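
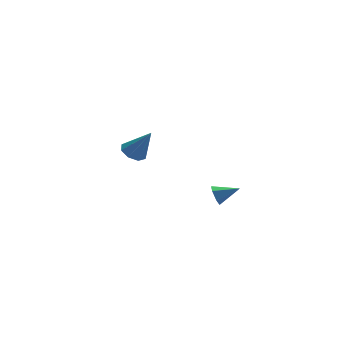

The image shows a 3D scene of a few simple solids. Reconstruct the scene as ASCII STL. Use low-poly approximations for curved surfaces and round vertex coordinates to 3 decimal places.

solid 
facet normal -0.383 0.352 -0.854
outer loop
vertex -3.547 3.805 1.333
vertex -4.173 3.757 1.594
vertex -3.694 4.239 1.578
endloop
endfacet
facet normal 0.958 0.268 0.101
outer loop
vertex -3.547 3.805 1.333
vertex -3.694 4.239 1.578
vertex -3.547 3.183 2.986
endloop
endfacet
facet normal -0.383 0.353 -0.854
outer loop
vertex -3.694 4.239 1.578
vertex -4.173 3.757 1.594
vertex -4.121 4.392 1.833
endloop
endfacet
facet normal 0.533 0.703 0.471
outer loop
vertex -3.694 4.239 1.578
vertex -4.121 4.392 1.833
vertex -3.547 3.183 2.986
endloop
endfacet
facet normal -0.384 0.353 -0.853
outer loop
vertex -4.121 4.392 1.833
vertex -4.173 3.757 1.594
vertex -4.579 4.172 1.948
endloop
endfacet
facet normal -0.126 0.653 0.747
outer loop
vertex -4.121 4.392 1.833
vertex -4.579 4.172 1.948
vertex -3.547 3.183 2.986
endloop
endfacet
facet normal -0.384 0.352 -0.853
outer loop
vertex -4.579 4.172 1.948
vertex -4.173 3.757 1.594
vertex -4.799 3.709 1.856
endloop
endfacet
facet normal -0.628 0.147 0.764
outer loop
vertex -4.579 4.172 1.948
vertex -4.799 3.709 1.856
vertex -3.547 3.183 2.986
endloop
endfacet
facet normal -0.384 0.351 -0.854
outer loop
vertex -4.799 3.709 1.856
vertex -4.173 3.757 1.594
vertex -4.652 3.274 1.611
endloop
endfacet
facet normal -0.682 -0.520 0.514
outer loop
vertex -4.799 3.709 1.856
vertex -4.652 3.274 1.611
vertex -3.547 3.183 2.986
endloop
endfacet
facet normal -0.384 0.351 -0.854
outer loop
vertex -4.652 3.274 1.611
vertex -4.173 3.757 1.594
vertex -4.224 3.122 1.356
endloop
endfacet
facet normal -0.255 -0.956 0.142
outer loop
vertex -4.652 3.274 1.611
vertex -4.224 3.122 1.356
vertex -3.547 3.183 2.986
endloop
endfacet
facet normal -0.386 0.351 -0.853
outer loop
vertex -4.224 3.122 1.356
vertex -4.173 3.757 1.594
vertex -3.767 3.342 1.24
endloop
endfacet
facet normal 0.402 -0.906 -0.133
outer loop
vertex -4.224 3.122 1.356
vertex -3.767 3.342 1.24
vertex -3.547 3.183 2.986
endloop
endfacet
facet normal -0.383 0.353 -0.853
outer loop
vertex -3.767 3.342 1.24
vertex -4.173 3.757 1.594
vertex -3.547 3.805 1.333
endloop
endfacet
facet normal 0.904 -0.400 -0.150
outer loop
vertex -3.767 3.342 1.24
vertex -3.547 3.805 1.333
vertex -3.547 3.183 2.986
endloop
endfacet
facet normal -0.882 0.320 -0.347
outer loop
vertex -2.889 -2.366 1.597
vertex -3.119 -2.523 2.037
vertex -2.929 -2.04 2.0
endloop
endfacet
facet normal 0.763 0.537 -0.359
outer loop
vertex -2.889 -2.366 1.597
vertex -2.929 -2.04 2.0
vertex -2.141 -2.877 2.423
endloop
endfacet
facet normal -0.881 0.320 -0.350
outer loop
vertex -2.929 -2.04 2.0
vertex -3.119 -2.523 2.037
vertex -3.16 -2.196 2.439
endloop
endfacet
facet normal 0.484 0.712 0.508
outer loop
vertex -2.929 -2.04 2.0
vertex -3.16 -2.196 2.439
vertex -2.141 -2.877 2.423
endloop
endfacet
facet normal -0.882 0.318 -0.349
outer loop
vertex -3.16 -2.196 2.439
vertex -3.119 -2.523 2.037
vertex -3.349 -2.679 2.476
endloop
endfacet
facet normal 0.053 0.056 0.997
outer loop
vertex -3.16 -2.196 2.439
vertex -3.349 -2.679 2.476
vertex -2.141 -2.877 2.423
endloop
endfacet
facet normal -0.881 0.321 -0.347
outer loop
vertex -3.349 -2.679 2.476
vertex -3.119 -2.523 2.037
vertex -3.309 -3.005 2.073
endloop
endfacet
facet normal -0.100 -0.778 0.620
outer loop
vertex -3.349 -2.679 2.476
vertex -3.309 -3.005 2.073
vertex -2.141 -2.877 2.423
endloop
endfacet
facet normal -0.880 0.321 -0.349
outer loop
vertex -3.309 -3.005 2.073
vertex -3.119 -2.523 2.037
vertex -3.078 -2.849 1.634
endloop
endfacet
facet normal 0.178 -0.953 -0.245
outer loop
vertex -3.309 -3.005 2.073
vertex -3.078 -2.849 1.634
vertex -2.141 -2.877 2.423
endloop
endfacet
facet normal -0.882 0.319 -0.347
outer loop
vertex -3.078 -2.849 1.634
vertex -3.119 -2.523 2.037
vertex -2.889 -2.366 1.597
endloop
endfacet
facet normal 0.610 -0.295 -0.735
outer loop
vertex -3.078 -2.849 1.634
vertex -2.889 -2.366 1.597
vertex -2.141 -2.877 2.423
endloop
endfacet

endsolid


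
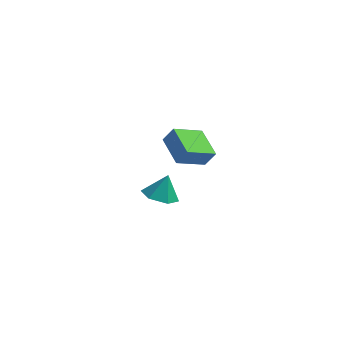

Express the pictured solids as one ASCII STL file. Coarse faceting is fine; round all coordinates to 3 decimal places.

solid 
facet normal -0.518 -0.102 -0.849
outer loop
vertex 1.372 0.949 -1.331
vertex 0.256 2.442 -0.829
vertex 2.639 2.207 -2.256
endloop
endfacet
facet normal 0.578 -0.773 -0.260
outer loop
vertex 3.204 2.318 -1.331
vertex 1.372 0.949 -1.331
vertex 2.639 2.207 -2.256
endloop
endfacet
facet normal -0.518 -0.102 -0.849
outer loop
vertex 2.639 2.207 -2.256
vertex 0.256 2.442 -0.829
vertex 1.523 3.699 -1.754
endloop
endfacet
facet normal 0.630 0.626 -0.460
outer loop
vertex 1.523 3.699 -1.754
vertex 3.204 2.318 -1.331
vertex 2.639 2.207 -2.256
endloop
endfacet
facet normal -0.630 -0.626 0.460
outer loop
vertex 1.372 0.949 -1.331
vertex 0.821 2.553 0.096
vertex 0.256 2.442 -0.829
endloop
endfacet
facet normal 0.578 -0.774 -0.259
outer loop
vertex 1.937 1.061 -0.406
vertex 1.372 0.949 -1.331
vertex 3.204 2.318 -1.331
endloop
endfacet
facet normal -0.630 -0.626 0.460
outer loop
vertex 1.937 1.061 -0.406
vertex 0.821 2.553 0.096
vertex 1.372 0.949 -1.331
endloop
endfacet
facet normal -0.578 0.774 0.260
outer loop
vertex 0.256 2.442 -0.829
vertex 0.821 2.553 0.096
vertex 1.523 3.699 -1.754
endloop
endfacet
facet normal 0.630 0.626 -0.460
outer loop
vertex 2.088 3.811 -0.829
vertex 3.204 2.318 -1.331
vertex 1.523 3.699 -1.754
endloop
endfacet
facet normal -0.578 0.773 0.260
outer loop
vertex 1.523 3.699 -1.754
vertex 0.821 2.553 0.096
vertex 2.088 3.811 -0.829
endloop
endfacet
facet normal 0.518 0.102 0.849
outer loop
vertex 2.088 3.811 -0.829
vertex 1.937 1.061 -0.406
vertex 3.204 2.318 -1.331
endloop
endfacet
facet normal 0.518 0.102 0.849
outer loop
vertex 0.821 2.553 0.096
vertex 1.937 1.061 -0.406
vertex 2.088 3.811 -0.829
endloop
endfacet
facet normal -0.215 -0.389 -0.896
outer loop
vertex 2.737 -3.993 0.06
vertex 1.77 -4.042 0.313
vertex 2.13 -3.221 -0.13
endloop
endfacet
facet normal 0.764 0.632 0.130
outer loop
vertex 2.737 -3.993 0.06
vertex 2.13 -3.221 -0.13
vertex 2.07 -3.498 1.567
endloop
endfacet
facet normal -0.215 -0.389 -0.896
outer loop
vertex 2.13 -3.221 -0.13
vertex 1.77 -4.042 0.313
vertex 1.164 -3.27 0.123
endloop
endfacet
facet normal -0.008 0.987 0.161
outer loop
vertex 2.13 -3.221 -0.13
vertex 1.164 -3.27 0.123
vertex 2.07 -3.498 1.567
endloop
endfacet
facet normal -0.214 -0.388 -0.896
outer loop
vertex 1.164 -3.27 0.123
vertex 1.77 -4.042 0.313
vertex 0.804 -4.092 0.565
endloop
endfacet
facet normal -0.660 0.559 0.502
outer loop
vertex 1.164 -3.27 0.123
vertex 0.804 -4.092 0.565
vertex 2.07 -3.498 1.567
endloop
endfacet
facet normal -0.214 -0.388 -0.896
outer loop
vertex 0.804 -4.092 0.565
vertex 1.77 -4.042 0.313
vertex 1.41 -4.864 0.755
endloop
endfacet
facet normal -0.539 -0.223 0.813
outer loop
vertex 0.804 -4.092 0.565
vertex 1.41 -4.864 0.755
vertex 2.07 -3.498 1.567
endloop
endfacet
facet normal -0.214 -0.388 -0.896
outer loop
vertex 1.41 -4.864 0.755
vertex 1.77 -4.042 0.313
vertex 2.377 -4.814 0.503
endloop
endfacet
facet normal 0.234 -0.578 0.782
outer loop
vertex 1.41 -4.864 0.755
vertex 2.377 -4.814 0.503
vertex 2.07 -3.498 1.567
endloop
endfacet
facet normal -0.215 -0.389 -0.896
outer loop
vertex 2.377 -4.814 0.503
vertex 1.77 -4.042 0.313
vertex 2.737 -3.993 0.06
endloop
endfacet
facet normal 0.885 -0.150 0.441
outer loop
vertex 2.377 -4.814 0.503
vertex 2.737 -3.993 0.06
vertex 2.07 -3.498 1.567
endloop
endfacet

endsolid


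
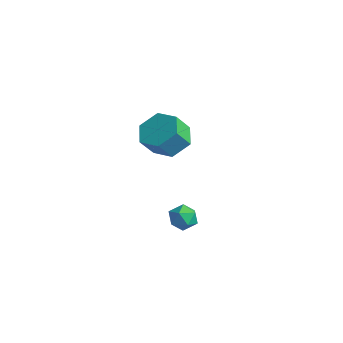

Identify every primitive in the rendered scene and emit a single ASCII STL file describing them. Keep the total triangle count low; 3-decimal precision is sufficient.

solid 
facet normal -0.586 0.677 0.445
outer loop
vertex 2.203 -0.782 0.444
vertex 2.6 -0.828 1.037
vertex 2.767 -0.351 0.531
endloop
endfacet
facet normal -0.561 0.786 -0.259
outer loop
vertex 2.203 -0.782 0.444
vertex 2.767 -0.351 0.531
vertex 2.641 -0.651 -0.106
endloop
endfacet
facet normal -0.789 0.192 -0.583
outer loop
vertex 2.203 -0.782 0.444
vertex 2.641 -0.651 -0.106
vertex 2.396 -1.314 0.007
endloop
endfacet
facet normal -0.956 -0.283 -0.078
outer loop
vertex 2.203 -0.782 0.444
vertex 2.396 -1.314 0.007
vertex 2.371 -1.423 0.713
endloop
endfacet
facet normal -0.830 0.016 0.557
outer loop
vertex 2.203 -0.782 0.444
vertex 2.371 -1.423 0.713
vertex 2.6 -0.828 1.037
endloop
endfacet
facet normal 0.122 0.888 -0.443
outer loop
vertex 2.641 -0.651 -0.106
vertex 2.767 -0.351 0.531
vertex 3.309 -0.617 0.147
endloop
endfacet
facet normal 0.082 0.712 0.698
outer loop
vertex 2.767 -0.351 0.531
vertex 2.6 -0.828 1.037
vertex 3.284 -0.726 0.853
endloop
endfacet
facet normal -0.315 -0.358 0.879
outer loop
vertex 2.6 -0.828 1.037
vertex 2.371 -1.423 0.713
vertex 3.039 -1.389 0.966
endloop
endfacet
facet normal -0.518 -0.842 -0.148
outer loop
vertex 2.371 -1.423 0.713
vertex 2.396 -1.314 0.007
vertex 2.913 -1.689 0.329
endloop
endfacet
facet normal -0.249 -0.073 -0.966
outer loop
vertex 2.396 -1.314 0.007
vertex 2.641 -0.651 -0.106
vertex 3.08 -1.212 -0.177
endloop
endfacet
facet normal 0.956 0.283 0.078
outer loop
vertex 3.477 -1.258 0.416
vertex 3.309 -0.617 0.147
vertex 3.284 -0.726 0.853
endloop
endfacet
facet normal 0.789 -0.192 0.583
outer loop
vertex 3.477 -1.258 0.416
vertex 3.284 -0.726 0.853
vertex 3.039 -1.389 0.966
endloop
endfacet
facet normal 0.561 -0.786 0.259
outer loop
vertex 3.477 -1.258 0.416
vertex 3.039 -1.389 0.966
vertex 2.913 -1.689 0.329
endloop
endfacet
facet normal 0.586 -0.677 -0.445
outer loop
vertex 3.477 -1.258 0.416
vertex 2.913 -1.689 0.329
vertex 3.08 -1.212 -0.177
endloop
endfacet
facet normal 0.830 -0.016 -0.557
outer loop
vertex 3.477 -1.258 0.416
vertex 3.08 -1.212 -0.177
vertex 3.309 -0.617 0.147
endloop
endfacet
facet normal 0.518 0.842 0.148
outer loop
vertex 3.284 -0.726 0.853
vertex 3.309 -0.617 0.147
vertex 2.767 -0.351 0.531
endloop
endfacet
facet normal 0.249 0.073 0.966
outer loop
vertex 3.039 -1.389 0.966
vertex 3.284 -0.726 0.853
vertex 2.6 -0.828 1.037
endloop
endfacet
facet normal -0.122 -0.888 0.443
outer loop
vertex 2.913 -1.689 0.329
vertex 3.039 -1.389 0.966
vertex 2.371 -1.423 0.713
endloop
endfacet
facet normal -0.082 -0.712 -0.698
outer loop
vertex 3.08 -1.212 -0.177
vertex 2.913 -1.689 0.329
vertex 2.396 -1.314 0.007
endloop
endfacet
facet normal 0.315 0.358 -0.879
outer loop
vertex 3.309 -0.617 0.147
vertex 3.08 -1.212 -0.177
vertex 2.641 -0.651 -0.106
endloop
endfacet
facet normal -0.029 0.607 -0.794
outer loop
vertex -1.737 2.868 1.028
vertex -2.77 2.598 0.86
vertex -2.527 3.438 1.493
endloop
endfacet
facet normal 0.681 0.594 0.429
outer loop
vertex -1.737 2.868 1.028
vertex -2.527 3.438 1.493
vertex -1.698 2.073 2.068
endloop
endfacet
facet normal 0.681 0.594 0.428
outer loop
vertex -1.698 2.073 2.068
vertex -2.527 3.438 1.493
vertex -2.488 2.643 2.534
endloop
endfacet
facet normal 0.030 -0.607 0.794
outer loop
vertex -1.698 2.073 2.068
vertex -2.488 2.643 2.534
vertex -2.73 1.802 1.9
endloop
endfacet
facet normal -0.030 0.607 -0.794
outer loop
vertex -2.527 3.438 1.493
vertex -2.77 2.598 0.86
vertex -3.56 3.168 1.326
endloop
endfacet
facet normal -0.292 0.755 0.587
outer loop
vertex -2.527 3.438 1.493
vertex -3.56 3.168 1.326
vertex -2.488 2.643 2.534
endloop
endfacet
facet normal -0.293 0.754 0.588
outer loop
vertex -2.488 2.643 2.534
vertex -3.56 3.168 1.326
vertex -3.521 2.373 2.366
endloop
endfacet
facet normal 0.030 -0.607 0.794
outer loop
vertex -2.488 2.643 2.534
vertex -3.521 2.373 2.366
vertex -2.73 1.802 1.9
endloop
endfacet
facet normal -0.030 0.607 -0.794
outer loop
vertex -3.56 3.168 1.326
vertex -2.77 2.598 0.86
vertex -3.802 2.327 0.692
endloop
endfacet
facet normal -0.974 0.160 0.159
outer loop
vertex -3.56 3.168 1.326
vertex -3.802 2.327 0.692
vertex -3.521 2.373 2.366
endloop
endfacet
facet normal -0.974 0.160 0.159
outer loop
vertex -3.521 2.373 2.366
vertex -3.802 2.327 0.692
vertex -3.763 1.532 1.732
endloop
endfacet
facet normal 0.030 -0.607 0.794
outer loop
vertex -3.521 2.373 2.366
vertex -3.763 1.532 1.732
vertex -2.73 1.802 1.9
endloop
endfacet
facet normal -0.030 0.607 -0.794
outer loop
vertex -3.802 2.327 0.692
vertex -2.77 2.598 0.86
vertex -3.012 1.757 0.226
endloop
endfacet
facet normal -0.681 -0.594 -0.428
outer loop
vertex -3.802 2.327 0.692
vertex -3.012 1.757 0.226
vertex -3.763 1.532 1.732
endloop
endfacet
facet normal -0.681 -0.594 -0.428
outer loop
vertex -3.763 1.532 1.732
vertex -3.012 1.757 0.226
vertex -2.973 0.962 1.267
endloop
endfacet
facet normal 0.029 -0.607 0.794
outer loop
vertex -3.763 1.532 1.732
vertex -2.973 0.962 1.267
vertex -2.73 1.802 1.9
endloop
endfacet
facet normal -0.030 0.607 -0.794
outer loop
vertex -3.012 1.757 0.226
vertex -2.77 2.598 0.86
vertex -1.979 2.027 0.394
endloop
endfacet
facet normal 0.293 -0.755 -0.587
outer loop
vertex -3.012 1.757 0.226
vertex -1.979 2.027 0.394
vertex -2.973 0.962 1.267
endloop
endfacet
facet normal 0.292 -0.754 -0.588
outer loop
vertex -2.973 0.962 1.267
vertex -1.979 2.027 0.394
vertex -1.94 1.232 1.434
endloop
endfacet
facet normal 0.030 -0.607 0.794
outer loop
vertex -2.973 0.962 1.267
vertex -1.94 1.232 1.434
vertex -2.73 1.802 1.9
endloop
endfacet
facet normal -0.030 0.607 -0.794
outer loop
vertex -1.979 2.027 0.394
vertex -2.77 2.598 0.86
vertex -1.737 2.868 1.028
endloop
endfacet
facet normal 0.974 -0.160 -0.159
outer loop
vertex -1.979 2.027 0.394
vertex -1.737 2.868 1.028
vertex -1.94 1.232 1.434
endloop
endfacet
facet normal 0.974 -0.160 -0.159
outer loop
vertex -1.94 1.232 1.434
vertex -1.737 2.868 1.028
vertex -1.698 2.073 2.068
endloop
endfacet
facet normal 0.030 -0.607 0.794
outer loop
vertex -1.94 1.232 1.434
vertex -1.698 2.073 2.068
vertex -2.73 1.802 1.9
endloop
endfacet

endsolid


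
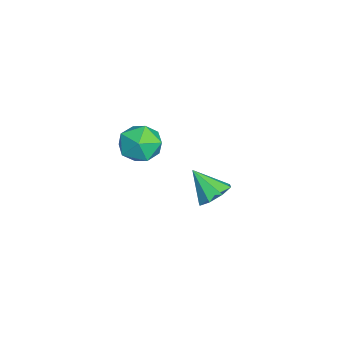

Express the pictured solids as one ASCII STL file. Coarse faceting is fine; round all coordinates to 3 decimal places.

solid 
facet normal 0.318 0.602 -0.733
outer loop
vertex -1.897 2.362 -4.757
vertex -2.562 3.076 -4.459
vertex -1.595 2.849 -4.226
endloop
endfacet
facet normal 0.632 -0.716 0.297
outer loop
vertex -1.897 2.362 -4.757
vertex -1.595 2.849 -4.226
vertex -3.158 1.944 -3.081
endloop
endfacet
facet normal 0.318 0.602 -0.733
outer loop
vertex -1.595 2.849 -4.226
vertex -2.562 3.076 -4.459
vertex -1.859 3.468 -3.832
endloop
endfacet
facet normal 0.650 -0.191 0.736
outer loop
vertex -1.595 2.849 -4.226
vertex -1.859 3.468 -3.832
vertex -3.158 1.944 -3.081
endloop
endfacet
facet normal 0.317 0.602 -0.732
outer loop
vertex -1.859 3.468 -3.832
vertex -2.562 3.076 -4.459
vertex -2.535 3.858 -3.804
endloop
endfacet
facet normal 0.204 0.287 0.936
outer loop
vertex -1.859 3.468 -3.832
vertex -2.535 3.858 -3.804
vertex -3.158 1.944 -3.081
endloop
endfacet
facet normal 0.318 0.602 -0.732
outer loop
vertex -2.535 3.858 -3.804
vertex -2.562 3.076 -4.459
vertex -3.226 3.79 -4.16
endloop
endfacet
facet normal -0.445 0.440 0.780
outer loop
vertex -2.535 3.858 -3.804
vertex -3.226 3.79 -4.16
vertex -3.158 1.944 -3.081
endloop
endfacet
facet normal 0.317 0.602 -0.733
outer loop
vertex -3.226 3.79 -4.16
vertex -2.562 3.076 -4.459
vertex -3.528 3.303 -4.691
endloop
endfacet
facet normal -0.916 0.176 0.359
outer loop
vertex -3.226 3.79 -4.16
vertex -3.528 3.303 -4.691
vertex -3.158 1.944 -3.081
endloop
endfacet
facet normal 0.317 0.602 -0.733
outer loop
vertex -3.528 3.303 -4.691
vertex -2.562 3.076 -4.459
vertex -3.264 2.684 -5.085
endloop
endfacet
facet normal -0.934 -0.348 -0.079
outer loop
vertex -3.528 3.303 -4.691
vertex -3.264 2.684 -5.085
vertex -3.158 1.944 -3.081
endloop
endfacet
facet normal 0.317 0.602 -0.733
outer loop
vertex -3.264 2.684 -5.085
vertex -2.562 3.076 -4.459
vertex -2.588 2.294 -5.113
endloop
endfacet
facet normal -0.488 -0.827 -0.279
outer loop
vertex -3.264 2.684 -5.085
vertex -2.588 2.294 -5.113
vertex -3.158 1.944 -3.081
endloop
endfacet
facet normal 0.318 0.602 -0.732
outer loop
vertex -2.588 2.294 -5.113
vertex -2.562 3.076 -4.459
vertex -1.897 2.362 -4.757
endloop
endfacet
facet normal 0.160 -0.979 -0.124
outer loop
vertex -2.588 2.294 -5.113
vertex -1.897 2.362 -4.757
vertex -3.158 1.944 -3.081
endloop
endfacet
facet normal -0.231 0.744 0.627
outer loop
vertex -0.212 0.461 1.982
vertex 0.414 -0.085 2.86
vertex 0.964 0.704 2.127
endloop
endfacet
facet normal -0.197 0.979 -0.045
outer loop
vertex -0.212 0.461 1.982
vertex 0.964 0.704 2.127
vertex 0.509 0.561 1.016
endloop
endfacet
facet normal -0.666 0.607 -0.434
outer loop
vertex -0.212 0.461 1.982
vertex 0.509 0.561 1.016
vertex -0.322 -0.317 1.062
endloop
endfacet
facet normal -0.990 0.142 -0.002
outer loop
vertex -0.212 0.461 1.982
vertex -0.322 -0.317 1.062
vertex -0.381 -0.716 2.202
endloop
endfacet
facet normal -0.721 0.226 0.655
outer loop
vertex -0.212 0.461 1.982
vertex -0.381 -0.716 2.202
vertex 0.414 -0.085 2.86
endloop
endfacet
facet normal 0.457 0.839 -0.295
outer loop
vertex 0.509 0.561 1.016
vertex 0.964 0.704 2.127
vertex 1.581 0.076 1.298
endloop
endfacet
facet normal 0.401 0.458 0.794
outer loop
vertex 0.964 0.704 2.127
vertex 0.414 -0.085 2.86
vertex 1.522 -0.323 2.438
endloop
endfacet
facet normal -0.392 -0.380 0.838
outer loop
vertex 0.414 -0.085 2.86
vertex -0.381 -0.716 2.202
vertex 0.691 -1.201 2.484
endloop
endfacet
facet normal -0.826 -0.517 -0.224
outer loop
vertex -0.381 -0.716 2.202
vertex -0.322 -0.317 1.062
vertex 0.236 -1.344 1.373
endloop
endfacet
facet normal -0.301 0.237 -0.924
outer loop
vertex -0.322 -0.317 1.062
vertex 0.509 0.561 1.016
vertex 0.786 -0.555 0.64
endloop
endfacet
facet normal 0.990 -0.142 0.002
outer loop
vertex 1.412 -1.101 1.518
vertex 1.581 0.076 1.298
vertex 1.522 -0.323 2.438
endloop
endfacet
facet normal 0.666 -0.607 0.434
outer loop
vertex 1.412 -1.101 1.518
vertex 1.522 -0.323 2.438
vertex 0.691 -1.201 2.484
endloop
endfacet
facet normal 0.197 -0.979 0.045
outer loop
vertex 1.412 -1.101 1.518
vertex 0.691 -1.201 2.484
vertex 0.236 -1.344 1.373
endloop
endfacet
facet normal 0.231 -0.744 -0.627
outer loop
vertex 1.412 -1.101 1.518
vertex 0.236 -1.344 1.373
vertex 0.786 -0.555 0.64
endloop
endfacet
facet normal 0.721 -0.226 -0.655
outer loop
vertex 1.412 -1.101 1.518
vertex 0.786 -0.555 0.64
vertex 1.581 0.076 1.298
endloop
endfacet
facet normal 0.826 0.517 0.224
outer loop
vertex 1.522 -0.323 2.438
vertex 1.581 0.076 1.298
vertex 0.964 0.704 2.127
endloop
endfacet
facet normal 0.301 -0.237 0.924
outer loop
vertex 0.691 -1.201 2.484
vertex 1.522 -0.323 2.438
vertex 0.414 -0.085 2.86
endloop
endfacet
facet normal -0.457 -0.839 0.295
outer loop
vertex 0.236 -1.344 1.373
vertex 0.691 -1.201 2.484
vertex -0.381 -0.716 2.202
endloop
endfacet
facet normal -0.401 -0.458 -0.794
outer loop
vertex 0.786 -0.555 0.64
vertex 0.236 -1.344 1.373
vertex -0.322 -0.317 1.062
endloop
endfacet
facet normal 0.392 0.380 -0.838
outer loop
vertex 1.581 0.076 1.298
vertex 0.786 -0.555 0.64
vertex 0.509 0.561 1.016
endloop
endfacet

endsolid


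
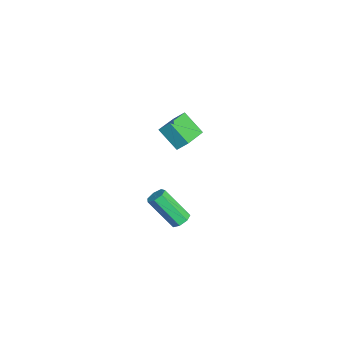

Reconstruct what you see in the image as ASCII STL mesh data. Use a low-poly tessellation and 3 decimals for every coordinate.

solid 
facet normal 0.244 0.588 -0.772
outer loop
vertex 3.46 -3.749 -0.842
vertex 3.151 -3.336 -0.625
vertex 3.693 -3.449 -0.54
endloop
endfacet
facet normal 0.842 -0.523 -0.131
outer loop
vertex 3.46 -3.749 -0.842
vertex 3.693 -3.449 -0.54
vertex 2.957 -4.958 0.748
endloop
endfacet
facet normal 0.842 -0.523 -0.132
outer loop
vertex 2.957 -4.958 0.748
vertex 3.693 -3.449 -0.54
vertex 3.191 -4.658 1.05
endloop
endfacet
facet normal -0.244 -0.587 0.772
outer loop
vertex 2.957 -4.958 0.748
vertex 3.191 -4.658 1.05
vertex 2.649 -4.544 0.965
endloop
endfacet
facet normal 0.243 0.587 -0.772
outer loop
vertex 3.693 -3.449 -0.54
vertex 3.151 -3.336 -0.625
vertex 3.518 -3.063 -0.302
endloop
endfacet
facet normal 0.900 0.159 0.405
outer loop
vertex 3.693 -3.449 -0.54
vertex 3.518 -3.063 -0.302
vertex 3.191 -4.658 1.05
endloop
endfacet
facet normal 0.901 0.158 0.404
outer loop
vertex 3.191 -4.658 1.05
vertex 3.518 -3.063 -0.302
vertex 3.016 -4.272 1.289
endloop
endfacet
facet normal -0.245 -0.588 0.771
outer loop
vertex 3.191 -4.658 1.05
vertex 3.016 -4.272 1.289
vertex 2.649 -4.544 0.965
endloop
endfacet
facet normal 0.244 0.586 -0.773
outer loop
vertex 3.518 -3.063 -0.302
vertex 3.151 -3.336 -0.625
vertex 3.067 -2.882 -0.307
endloop
endfacet
facet normal 0.282 0.719 0.635
outer loop
vertex 3.518 -3.063 -0.302
vertex 3.067 -2.882 -0.307
vertex 3.016 -4.272 1.289
endloop
endfacet
facet normal 0.280 0.719 0.636
outer loop
vertex 3.016 -4.272 1.289
vertex 3.067 -2.882 -0.307
vertex 2.565 -4.091 1.283
endloop
endfacet
facet normal -0.246 -0.587 0.771
outer loop
vertex 3.016 -4.272 1.289
vertex 2.565 -4.091 1.283
vertex 2.649 -4.544 0.965
endloop
endfacet
facet normal 0.244 0.586 -0.772
outer loop
vertex 3.067 -2.882 -0.307
vertex 3.151 -3.336 -0.625
vertex 2.679 -3.043 -0.552
endloop
endfacet
facet normal -0.551 0.739 0.388
outer loop
vertex 3.067 -2.882 -0.307
vertex 2.679 -3.043 -0.552
vertex 2.565 -4.091 1.283
endloop
endfacet
facet normal -0.551 0.739 0.388
outer loop
vertex 2.565 -4.091 1.283
vertex 2.679 -3.043 -0.552
vertex 2.177 -4.252 1.038
endloop
endfacet
facet normal -0.244 -0.587 0.772
outer loop
vertex 2.565 -4.091 1.283
vertex 2.177 -4.252 1.038
vertex 2.649 -4.544 0.965
endloop
endfacet
facet normal 0.245 0.587 -0.772
outer loop
vertex 2.679 -3.043 -0.552
vertex 3.151 -3.336 -0.625
vertex 2.647 -3.424 -0.852
endloop
endfacet
facet normal -0.968 0.201 -0.152
outer loop
vertex 2.679 -3.043 -0.552
vertex 2.647 -3.424 -0.852
vertex 2.177 -4.252 1.038
endloop
endfacet
facet normal -0.967 0.203 -0.152
outer loop
vertex 2.177 -4.252 1.038
vertex 2.647 -3.424 -0.852
vertex 2.144 -4.633 0.739
endloop
endfacet
facet normal -0.243 -0.586 0.773
outer loop
vertex 2.177 -4.252 1.038
vertex 2.144 -4.633 0.739
vertex 2.649 -4.544 0.965
endloop
endfacet
facet normal 0.245 0.587 -0.771
outer loop
vertex 2.647 -3.424 -0.852
vertex 3.151 -3.336 -0.625
vertex 2.994 -3.738 -0.981
endloop
endfacet
facet normal -0.655 -0.487 -0.577
outer loop
vertex 2.647 -3.424 -0.852
vertex 2.994 -3.738 -0.981
vertex 2.144 -4.633 0.739
endloop
endfacet
facet normal -0.655 -0.487 -0.577
outer loop
vertex 2.144 -4.633 0.739
vertex 2.994 -3.738 -0.981
vertex 2.492 -4.947 0.609
endloop
endfacet
facet normal -0.242 -0.588 0.772
outer loop
vertex 2.144 -4.633 0.739
vertex 2.492 -4.947 0.609
vertex 2.649 -4.544 0.965
endloop
endfacet
facet normal 0.244 0.588 -0.771
outer loop
vertex 2.994 -3.738 -0.981
vertex 3.151 -3.336 -0.625
vertex 3.46 -3.749 -0.842
endloop
endfacet
facet normal 0.150 -0.809 -0.568
outer loop
vertex 2.994 -3.738 -0.981
vertex 3.46 -3.749 -0.842
vertex 2.492 -4.947 0.609
endloop
endfacet
facet normal 0.151 -0.809 -0.568
outer loop
vertex 2.492 -4.947 0.609
vertex 3.46 -3.749 -0.842
vertex 2.957 -4.958 0.748
endloop
endfacet
facet normal -0.245 -0.587 0.772
outer loop
vertex 2.492 -4.947 0.609
vertex 2.957 -4.958 0.748
vertex 2.649 -4.544 0.965
endloop
endfacet
facet normal -0.489 -0.567 0.663
outer loop
vertex -3.126 -3.467 1.845
vertex -4.613 -2.592 1.498
vertex -3.318 -4.045 1.209
endloop
endfacet
facet normal 0.845 -0.497 0.197
outer loop
vertex -2.547 -3.148 0.162
vertex -3.126 -3.467 1.845
vertex -3.318 -4.045 1.209
endloop
endfacet
facet normal -0.488 -0.567 0.663
outer loop
vertex -3.318 -4.045 1.209
vertex -4.613 -2.592 1.498
vertex -4.805 -3.169 0.863
endloop
endfacet
facet normal -0.218 -0.656 -0.723
outer loop
vertex -4.805 -3.169 0.863
vertex -2.547 -3.148 0.162
vertex -3.318 -4.045 1.209
endloop
endfacet
facet normal 0.218 0.656 0.722
outer loop
vertex -3.126 -3.467 1.845
vertex -3.842 -1.695 0.451
vertex -4.613 -2.592 1.498
endloop
endfacet
facet normal 0.845 -0.497 0.196
outer loop
vertex -2.355 -2.571 0.797
vertex -3.126 -3.467 1.845
vertex -2.547 -3.148 0.162
endloop
endfacet
facet normal 0.219 0.656 0.722
outer loop
vertex -2.355 -2.571 0.797
vertex -3.842 -1.695 0.451
vertex -3.126 -3.467 1.845
endloop
endfacet
facet normal -0.845 0.497 -0.196
outer loop
vertex -4.613 -2.592 1.498
vertex -3.842 -1.695 0.451
vertex -4.805 -3.169 0.863
endloop
endfacet
facet normal -0.218 -0.657 -0.722
outer loop
vertex -4.034 -2.273 -0.185
vertex -2.547 -3.148 0.162
vertex -4.805 -3.169 0.863
endloop
endfacet
facet normal -0.845 0.497 -0.197
outer loop
vertex -4.805 -3.169 0.863
vertex -3.842 -1.695 0.451
vertex -4.034 -2.273 -0.185
endloop
endfacet
facet normal 0.488 0.567 -0.663
outer loop
vertex -4.034 -2.273 -0.185
vertex -2.355 -2.571 0.797
vertex -2.547 -3.148 0.162
endloop
endfacet
facet normal 0.488 0.567 -0.663
outer loop
vertex -3.842 -1.695 0.451
vertex -2.355 -2.571 0.797
vertex -4.034 -2.273 -0.185
endloop
endfacet

endsolid


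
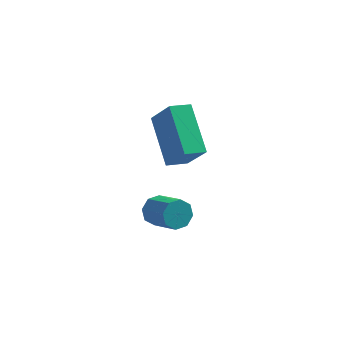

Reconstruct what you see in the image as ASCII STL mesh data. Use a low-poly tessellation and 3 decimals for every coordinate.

solid 
facet normal -0.655 0.625 -0.426
outer loop
vertex -2.424 2.465 -3.468
vertex -2.756 2.505 -2.899
vertex -2.258 2.84 -3.173
endloop
endfacet
facet normal 0.680 0.243 -0.692
outer loop
vertex -2.424 2.465 -3.468
vertex -2.258 2.84 -3.173
vertex -1.533 1.616 -2.89
endloop
endfacet
facet normal 0.680 0.243 -0.692
outer loop
vertex -1.533 1.616 -2.89
vertex -2.258 2.84 -3.173
vertex -1.367 1.991 -2.595
endloop
endfacet
facet normal 0.656 -0.624 0.424
outer loop
vertex -1.533 1.616 -2.89
vertex -1.367 1.991 -2.595
vertex -1.864 1.655 -2.321
endloop
endfacet
facet normal -0.655 0.625 -0.426
outer loop
vertex -2.258 2.84 -3.173
vertex -2.756 2.505 -2.899
vertex -2.383 3.019 -2.718
endloop
endfacet
facet normal 0.714 0.696 -0.078
outer loop
vertex -2.258 2.84 -3.173
vertex -2.383 3.019 -2.718
vertex -1.367 1.991 -2.595
endloop
endfacet
facet normal 0.714 0.696 -0.076
outer loop
vertex -1.367 1.991 -2.595
vertex -2.383 3.019 -2.718
vertex -1.492 2.169 -2.14
endloop
endfacet
facet normal 0.656 -0.624 0.424
outer loop
vertex -1.367 1.991 -2.595
vertex -1.492 2.169 -2.14
vertex -1.864 1.655 -2.321
endloop
endfacet
facet normal -0.655 0.625 -0.424
outer loop
vertex -2.383 3.019 -2.718
vertex -2.756 2.505 -2.899
vertex -2.727 2.896 -2.368
endloop
endfacet
facet normal 0.329 0.742 0.584
outer loop
vertex -2.383 3.019 -2.718
vertex -2.727 2.896 -2.368
vertex -1.492 2.169 -2.14
endloop
endfacet
facet normal 0.330 0.743 0.583
outer loop
vertex -1.492 2.169 -2.14
vertex -2.727 2.896 -2.368
vertex -1.836 2.047 -1.79
endloop
endfacet
facet normal 0.655 -0.624 0.426
outer loop
vertex -1.492 2.169 -2.14
vertex -1.836 2.047 -1.79
vertex -1.864 1.655 -2.321
endloop
endfacet
facet normal -0.656 0.625 -0.424
outer loop
vertex -2.727 2.896 -2.368
vertex -2.756 2.505 -2.899
vertex -3.087 2.544 -2.33
endloop
endfacet
facet normal -0.249 0.352 0.902
outer loop
vertex -2.727 2.896 -2.368
vertex -3.087 2.544 -2.33
vertex -1.836 2.047 -1.79
endloop
endfacet
facet normal -0.249 0.352 0.902
outer loop
vertex -1.836 2.047 -1.79
vertex -3.087 2.544 -2.33
vertex -2.196 1.695 -1.752
endloop
endfacet
facet normal 0.655 -0.624 0.426
outer loop
vertex -1.836 2.047 -1.79
vertex -2.196 1.695 -1.752
vertex -1.864 1.655 -2.321
endloop
endfacet
facet normal -0.656 0.624 -0.424
outer loop
vertex -3.087 2.544 -2.33
vertex -2.756 2.505 -2.899
vertex -3.253 2.169 -2.625
endloop
endfacet
facet normal -0.680 -0.243 0.692
outer loop
vertex -3.087 2.544 -2.33
vertex -3.253 2.169 -2.625
vertex -2.196 1.695 -1.752
endloop
endfacet
facet normal -0.680 -0.243 0.692
outer loop
vertex -2.196 1.695 -1.752
vertex -3.253 2.169 -2.625
vertex -2.362 1.32 -2.047
endloop
endfacet
facet normal 0.655 -0.625 0.426
outer loop
vertex -2.196 1.695 -1.752
vertex -2.362 1.32 -2.047
vertex -1.864 1.655 -2.321
endloop
endfacet
facet normal -0.656 0.624 -0.424
outer loop
vertex -3.253 2.169 -2.625
vertex -2.756 2.505 -2.899
vertex -3.128 1.991 -3.08
endloop
endfacet
facet normal -0.713 -0.697 0.077
outer loop
vertex -3.253 2.169 -2.625
vertex -3.128 1.991 -3.08
vertex -2.362 1.32 -2.047
endloop
endfacet
facet normal -0.714 -0.696 0.078
outer loop
vertex -2.362 1.32 -2.047
vertex -3.128 1.991 -3.08
vertex -2.237 1.141 -2.502
endloop
endfacet
facet normal 0.655 -0.625 0.426
outer loop
vertex -2.362 1.32 -2.047
vertex -2.237 1.141 -2.502
vertex -1.864 1.655 -2.321
endloop
endfacet
facet normal -0.655 0.624 -0.426
outer loop
vertex -3.128 1.991 -3.08
vertex -2.756 2.505 -2.899
vertex -2.784 2.113 -3.43
endloop
endfacet
facet normal -0.330 -0.742 -0.583
outer loop
vertex -3.128 1.991 -3.08
vertex -2.784 2.113 -3.43
vertex -2.237 1.141 -2.502
endloop
endfacet
facet normal -0.329 -0.742 -0.584
outer loop
vertex -2.237 1.141 -2.502
vertex -2.784 2.113 -3.43
vertex -1.893 1.264 -2.852
endloop
endfacet
facet normal 0.655 -0.625 0.424
outer loop
vertex -2.237 1.141 -2.502
vertex -1.893 1.264 -2.852
vertex -1.864 1.655 -2.321
endloop
endfacet
facet normal -0.655 0.624 -0.426
outer loop
vertex -2.784 2.113 -3.43
vertex -2.756 2.505 -2.899
vertex -2.424 2.465 -3.468
endloop
endfacet
facet normal 0.249 -0.352 -0.902
outer loop
vertex -2.784 2.113 -3.43
vertex -2.424 2.465 -3.468
vertex -1.893 1.264 -2.852
endloop
endfacet
facet normal 0.249 -0.352 -0.902
outer loop
vertex -1.893 1.264 -2.852
vertex -2.424 2.465 -3.468
vertex -1.533 1.616 -2.89
endloop
endfacet
facet normal 0.656 -0.625 0.424
outer loop
vertex -1.893 1.264 -2.852
vertex -1.533 1.616 -2.89
vertex -1.864 1.655 -2.321
endloop
endfacet
facet normal -0.793 -0.567 0.224
outer loop
vertex -2.36 2.995 2.543
vertex -3.113 3.587 1.376
vertex -1.592 1.408 1.243
endloop
endfacet
facet normal 0.499 -0.392 0.773
outer loop
vertex -0.887 1.913 1.044
vertex -2.36 2.995 2.543
vertex -1.592 1.408 1.243
endloop
endfacet
facet normal -0.793 -0.567 0.224
outer loop
vertex -1.592 1.408 1.243
vertex -3.113 3.587 1.376
vertex -2.346 2.0 0.076
endloop
endfacet
facet normal 0.351 -0.724 -0.594
outer loop
vertex -2.346 2.0 0.076
vertex -0.887 1.913 1.044
vertex -1.592 1.408 1.243
endloop
endfacet
facet normal -0.351 0.724 0.594
outer loop
vertex -2.36 2.995 2.543
vertex -2.408 4.092 1.177
vertex -3.113 3.587 1.376
endloop
endfacet
facet normal 0.499 -0.392 0.773
outer loop
vertex -1.654 3.5 2.344
vertex -2.36 2.995 2.543
vertex -0.887 1.913 1.044
endloop
endfacet
facet normal -0.351 0.724 0.594
outer loop
vertex -1.654 3.5 2.344
vertex -2.408 4.092 1.177
vertex -2.36 2.995 2.543
endloop
endfacet
facet normal -0.499 0.392 -0.773
outer loop
vertex -3.113 3.587 1.376
vertex -2.408 4.092 1.177
vertex -2.346 2.0 0.076
endloop
endfacet
facet normal 0.351 -0.724 -0.594
outer loop
vertex -1.64 2.505 -0.123
vertex -0.887 1.913 1.044
vertex -2.346 2.0 0.076
endloop
endfacet
facet normal -0.498 0.392 -0.773
outer loop
vertex -2.346 2.0 0.076
vertex -2.408 4.092 1.177
vertex -1.64 2.505 -0.123
endloop
endfacet
facet normal 0.793 0.567 -0.224
outer loop
vertex -1.64 2.505 -0.123
vertex -1.654 3.5 2.344
vertex -0.887 1.913 1.044
endloop
endfacet
facet normal 0.792 0.567 -0.224
outer loop
vertex -2.408 4.092 1.177
vertex -1.654 3.5 2.344
vertex -1.64 2.505 -0.123
endloop
endfacet

endsolid


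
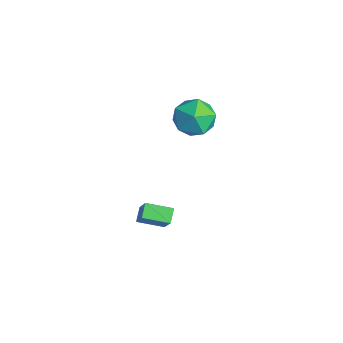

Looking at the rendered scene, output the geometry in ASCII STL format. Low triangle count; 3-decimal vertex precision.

solid 
facet normal -0.680 0.491 0.544
outer loop
vertex -2.078 2.086 2.155
vertex -2.713 1.032 2.312
vertex -1.832 1.352 3.124
endloop
endfacet
facet normal -0.037 0.792 0.609
outer loop
vertex -2.078 2.086 2.155
vertex -1.832 1.352 3.124
vertex -0.903 1.88 2.494
endloop
endfacet
facet normal 0.184 0.982 -0.042
outer loop
vertex -2.078 2.086 2.155
vertex -0.903 1.88 2.494
vertex -1.209 1.886 1.292
endloop
endfacet
facet normal -0.322 0.798 -0.509
outer loop
vertex -2.078 2.086 2.155
vertex -1.209 1.886 1.292
vertex -2.328 1.362 1.179
endloop
endfacet
facet normal -0.857 0.494 -0.147
outer loop
vertex -2.078 2.086 2.155
vertex -2.328 1.362 1.179
vertex -2.713 1.032 2.312
endloop
endfacet
facet normal 0.413 0.299 0.860
outer loop
vertex -0.903 1.88 2.494
vertex -1.832 1.352 3.124
vertex -0.812 0.698 2.861
endloop
endfacet
facet normal -0.628 -0.188 0.755
outer loop
vertex -1.832 1.352 3.124
vertex -2.713 1.032 2.312
vertex -1.931 0.174 2.748
endloop
endfacet
facet normal -0.913 -0.183 -0.364
outer loop
vertex -2.713 1.032 2.312
vertex -2.328 1.362 1.179
vertex -2.237 0.18 1.546
endloop
endfacet
facet normal -0.048 0.307 -0.950
outer loop
vertex -2.328 1.362 1.179
vertex -1.209 1.886 1.292
vertex -1.308 0.708 0.916
endloop
endfacet
facet normal 0.772 0.605 -0.194
outer loop
vertex -1.209 1.886 1.292
vertex -0.903 1.88 2.494
vertex -0.427 1.028 1.728
endloop
endfacet
facet normal 0.322 -0.798 0.509
outer loop
vertex -1.062 -0.026 1.885
vertex -0.812 0.698 2.861
vertex -1.931 0.174 2.748
endloop
endfacet
facet normal -0.184 -0.982 0.042
outer loop
vertex -1.062 -0.026 1.885
vertex -1.931 0.174 2.748
vertex -2.237 0.18 1.546
endloop
endfacet
facet normal 0.037 -0.792 -0.609
outer loop
vertex -1.062 -0.026 1.885
vertex -2.237 0.18 1.546
vertex -1.308 0.708 0.916
endloop
endfacet
facet normal 0.680 -0.491 -0.544
outer loop
vertex -1.062 -0.026 1.885
vertex -1.308 0.708 0.916
vertex -0.427 1.028 1.728
endloop
endfacet
facet normal 0.857 -0.494 0.147
outer loop
vertex -1.062 -0.026 1.885
vertex -0.427 1.028 1.728
vertex -0.812 0.698 2.861
endloop
endfacet
facet normal 0.048 -0.307 0.950
outer loop
vertex -1.931 0.174 2.748
vertex -0.812 0.698 2.861
vertex -1.832 1.352 3.124
endloop
endfacet
facet normal -0.772 -0.605 0.194
outer loop
vertex -2.237 0.18 1.546
vertex -1.931 0.174 2.748
vertex -2.713 1.032 2.312
endloop
endfacet
facet normal -0.413 -0.299 -0.860
outer loop
vertex -1.308 0.708 0.916
vertex -2.237 0.18 1.546
vertex -2.328 1.362 1.179
endloop
endfacet
facet normal 0.628 0.188 -0.755
outer loop
vertex -0.427 1.028 1.728
vertex -1.308 0.708 0.916
vertex -1.209 1.886 1.292
endloop
endfacet
facet normal 0.913 0.183 0.364
outer loop
vertex -0.812 0.698 2.861
vertex -0.427 1.028 1.728
vertex -0.903 1.88 2.494
endloop
endfacet
facet normal -0.677 0.495 0.545
outer loop
vertex -0.431 -2.022 -2.641
vertex 0.199 -0.785 -2.983
vertex -1.581 -1.869 -4.209
endloop
endfacet
facet normal -0.441 -0.865 0.239
outer loop
vertex -0.999 -2.295 -4.677
vertex -0.431 -2.022 -2.641
vertex -1.581 -1.869 -4.209
endloop
endfacet
facet normal -0.677 0.495 0.545
outer loop
vertex -1.581 -1.869 -4.209
vertex 0.199 -0.785 -2.983
vertex -0.951 -0.632 -4.55
endloop
endfacet
facet normal -0.589 0.078 -0.804
outer loop
vertex -0.951 -0.632 -4.55
vertex -0.999 -2.295 -4.677
vertex -1.581 -1.869 -4.209
endloop
endfacet
facet normal 0.589 -0.078 0.804
outer loop
vertex -0.431 -2.022 -2.641
vertex 0.781 -1.211 -3.451
vertex 0.199 -0.785 -2.983
endloop
endfacet
facet normal -0.441 -0.865 0.239
outer loop
vertex 0.151 -2.448 -3.11
vertex -0.431 -2.022 -2.641
vertex -0.999 -2.295 -4.677
endloop
endfacet
facet normal 0.590 -0.079 0.804
outer loop
vertex 0.151 -2.448 -3.11
vertex 0.781 -1.211 -3.451
vertex -0.431 -2.022 -2.641
endloop
endfacet
facet normal 0.441 0.865 -0.239
outer loop
vertex 0.199 -0.785 -2.983
vertex 0.781 -1.211 -3.451
vertex -0.951 -0.632 -4.55
endloop
endfacet
facet normal -0.590 0.078 -0.804
outer loop
vertex -0.369 -1.058 -5.019
vertex -0.999 -2.295 -4.677
vertex -0.951 -0.632 -4.55
endloop
endfacet
facet normal 0.441 0.865 -0.239
outer loop
vertex -0.951 -0.632 -4.55
vertex 0.781 -1.211 -3.451
vertex -0.369 -1.058 -5.019
endloop
endfacet
facet normal 0.677 -0.495 -0.545
outer loop
vertex -0.369 -1.058 -5.019
vertex 0.151 -2.448 -3.11
vertex -0.999 -2.295 -4.677
endloop
endfacet
facet normal 0.677 -0.495 -0.545
outer loop
vertex 0.781 -1.211 -3.451
vertex 0.151 -2.448 -3.11
vertex -0.369 -1.058 -5.019
endloop
endfacet

endsolid


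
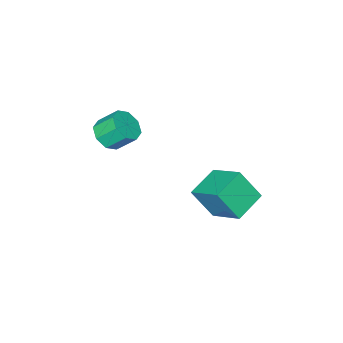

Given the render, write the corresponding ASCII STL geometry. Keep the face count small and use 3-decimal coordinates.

solid 
facet normal 0.399 -0.607 -0.688
outer loop
vertex 0.207 -1.27 1.324
vertex -0.287 -1.759 1.469
vertex -0.237 -1.214 1.017
endloop
endfacet
facet normal 0.414 0.789 -0.454
outer loop
vertex 0.207 -1.27 1.324
vertex -0.237 -1.214 1.017
vertex -0.199 -0.652 2.027
endloop
endfacet
facet normal 0.415 0.788 -0.454
outer loop
vertex -0.199 -0.652 2.027
vertex -0.237 -1.214 1.017
vertex -0.644 -0.595 1.719
endloop
endfacet
facet normal -0.399 0.606 0.688
outer loop
vertex -0.199 -0.652 2.027
vertex -0.644 -0.595 1.719
vertex -0.693 -1.141 2.171
endloop
endfacet
facet normal 0.398 -0.607 -0.688
outer loop
vertex -0.237 -1.214 1.017
vertex -0.287 -1.759 1.469
vertex -0.711 -1.477 0.975
endloop
endfacet
facet normal -0.286 0.630 -0.722
outer loop
vertex -0.237 -1.214 1.017
vertex -0.711 -1.477 0.975
vertex -0.644 -0.595 1.719
endloop
endfacet
facet normal -0.286 0.630 -0.722
outer loop
vertex -0.644 -0.595 1.719
vertex -0.711 -1.477 0.975
vertex -1.117 -0.858 1.677
endloop
endfacet
facet normal -0.398 0.606 0.689
outer loop
vertex -0.644 -0.595 1.719
vertex -1.117 -0.858 1.677
vertex -0.693 -1.141 2.171
endloop
endfacet
facet normal 0.398 -0.607 -0.688
outer loop
vertex -0.711 -1.477 0.975
vertex -0.287 -1.759 1.469
vertex -0.936 -1.905 1.222
endloop
endfacet
facet normal -0.818 0.104 -0.565
outer loop
vertex -0.711 -1.477 0.975
vertex -0.936 -1.905 1.222
vertex -1.117 -0.858 1.677
endloop
endfacet
facet normal -0.818 0.105 -0.566
outer loop
vertex -1.117 -0.858 1.677
vertex -0.936 -1.905 1.222
vertex -1.343 -1.287 1.924
endloop
endfacet
facet normal -0.398 0.606 0.689
outer loop
vertex -1.117 -0.858 1.677
vertex -1.343 -1.287 1.924
vertex -0.693 -1.141 2.171
endloop
endfacet
facet normal 0.398 -0.605 -0.689
outer loop
vertex -0.936 -1.905 1.222
vertex -0.287 -1.759 1.469
vertex -0.781 -2.248 1.613
endloop
endfacet
facet normal -0.871 -0.484 -0.079
outer loop
vertex -0.936 -1.905 1.222
vertex -0.781 -2.248 1.613
vertex -1.343 -1.287 1.924
endloop
endfacet
facet normal -0.871 -0.485 -0.077
outer loop
vertex -1.343 -1.287 1.924
vertex -0.781 -2.248 1.613
vertex -1.187 -1.63 2.316
endloop
endfacet
facet normal -0.398 0.606 0.689
outer loop
vertex -1.343 -1.287 1.924
vertex -1.187 -1.63 2.316
vertex -0.693 -1.141 2.171
endloop
endfacet
facet normal 0.399 -0.606 -0.688
outer loop
vertex -0.781 -2.248 1.613
vertex -0.287 -1.759 1.469
vertex -0.336 -2.305 1.921
endloop
endfacet
facet normal -0.415 -0.789 0.454
outer loop
vertex -0.781 -2.248 1.613
vertex -0.336 -2.305 1.921
vertex -1.187 -1.63 2.316
endloop
endfacet
facet normal -0.414 -0.788 0.455
outer loop
vertex -1.187 -1.63 2.316
vertex -0.336 -2.305 1.921
vertex -0.743 -1.686 2.623
endloop
endfacet
facet normal -0.399 0.607 0.688
outer loop
vertex -1.187 -1.63 2.316
vertex -0.743 -1.686 2.623
vertex -0.693 -1.141 2.171
endloop
endfacet
facet normal 0.398 -0.606 -0.689
outer loop
vertex -0.336 -2.305 1.921
vertex -0.287 -1.759 1.469
vertex 0.137 -2.042 1.963
endloop
endfacet
facet normal 0.286 -0.630 0.722
outer loop
vertex -0.336 -2.305 1.921
vertex 0.137 -2.042 1.963
vertex -0.743 -1.686 2.623
endloop
endfacet
facet normal 0.286 -0.631 0.721
outer loop
vertex -0.743 -1.686 2.623
vertex 0.137 -2.042 1.963
vertex -0.269 -1.423 2.665
endloop
endfacet
facet normal -0.398 0.607 0.688
outer loop
vertex -0.743 -1.686 2.623
vertex -0.269 -1.423 2.665
vertex -0.693 -1.141 2.171
endloop
endfacet
facet normal 0.398 -0.606 -0.689
outer loop
vertex 0.137 -2.042 1.963
vertex -0.287 -1.759 1.469
vertex 0.363 -1.613 1.716
endloop
endfacet
facet normal 0.818 -0.105 0.566
outer loop
vertex 0.137 -2.042 1.963
vertex 0.363 -1.613 1.716
vertex -0.269 -1.423 2.665
endloop
endfacet
facet normal 0.818 -0.104 0.566
outer loop
vertex -0.269 -1.423 2.665
vertex 0.363 -1.613 1.716
vertex -0.044 -0.995 2.418
endloop
endfacet
facet normal -0.398 0.607 0.688
outer loop
vertex -0.269 -1.423 2.665
vertex -0.044 -0.995 2.418
vertex -0.693 -1.141 2.171
endloop
endfacet
facet normal 0.398 -0.606 -0.689
outer loop
vertex 0.363 -1.613 1.716
vertex -0.287 -1.759 1.469
vertex 0.207 -1.27 1.324
endloop
endfacet
facet normal 0.871 0.485 0.078
outer loop
vertex 0.363 -1.613 1.716
vertex 0.207 -1.27 1.324
vertex -0.044 -0.995 2.418
endloop
endfacet
facet normal 0.872 0.483 0.078
outer loop
vertex -0.044 -0.995 2.418
vertex 0.207 -1.27 1.324
vertex -0.199 -0.652 2.027
endloop
endfacet
facet normal -0.398 0.605 0.689
outer loop
vertex -0.044 -0.995 2.418
vertex -0.199 -0.652 2.027
vertex -0.693 -1.141 2.171
endloop
endfacet
facet normal -0.947 -0.134 0.293
outer loop
vertex -4.089 -0.201 -1.788
vertex -4.044 1.221 -0.993
vertex -4.561 0.491 -2.996
endloop
endfacet
facet normal -0.028 -0.872 -0.489
outer loop
vertex -3.236 0.679 -3.407
vertex -4.089 -0.201 -1.788
vertex -4.561 0.491 -2.996
endloop
endfacet
facet normal -0.947 -0.134 0.293
outer loop
vertex -4.561 0.491 -2.996
vertex -4.044 1.221 -0.993
vertex -4.516 1.912 -2.201
endloop
endfacet
facet normal -0.322 0.470 -0.822
outer loop
vertex -4.516 1.912 -2.201
vertex -3.236 0.679 -3.407
vertex -4.561 0.491 -2.996
endloop
endfacet
facet normal 0.322 -0.470 0.822
outer loop
vertex -4.089 -0.201 -1.788
vertex -2.719 1.409 -1.404
vertex -4.044 1.221 -0.993
endloop
endfacet
facet normal -0.027 -0.872 -0.488
outer loop
vertex -2.764 -0.012 -2.199
vertex -4.089 -0.201 -1.788
vertex -3.236 0.679 -3.407
endloop
endfacet
facet normal 0.322 -0.470 0.822
outer loop
vertex -2.764 -0.012 -2.199
vertex -2.719 1.409 -1.404
vertex -4.089 -0.201 -1.788
endloop
endfacet
facet normal 0.028 0.872 0.488
outer loop
vertex -4.044 1.221 -0.993
vertex -2.719 1.409 -1.404
vertex -4.516 1.912 -2.201
endloop
endfacet
facet normal -0.322 0.470 -0.822
outer loop
vertex -3.191 2.101 -2.612
vertex -3.236 0.679 -3.407
vertex -4.516 1.912 -2.201
endloop
endfacet
facet normal 0.027 0.872 0.489
outer loop
vertex -4.516 1.912 -2.201
vertex -2.719 1.409 -1.404
vertex -3.191 2.101 -2.612
endloop
endfacet
facet normal 0.947 0.134 -0.293
outer loop
vertex -3.191 2.101 -2.612
vertex -2.764 -0.012 -2.199
vertex -3.236 0.679 -3.407
endloop
endfacet
facet normal 0.947 0.134 -0.293
outer loop
vertex -2.719 1.409 -1.404
vertex -2.764 -0.012 -2.199
vertex -3.191 2.101 -2.612
endloop
endfacet

endsolid


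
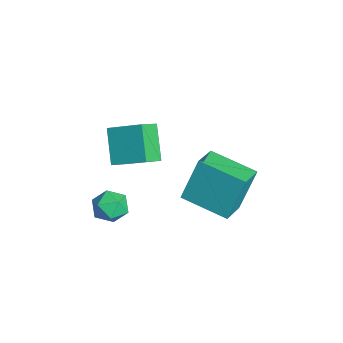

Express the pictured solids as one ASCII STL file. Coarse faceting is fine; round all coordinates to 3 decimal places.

solid 
facet normal -0.610 -0.762 0.216
outer loop
vertex 3.419 0.81 -0.327
vertex 2.55 1.407 -0.675
vertex 3.636 0.172 -1.964
endloop
endfacet
facet normal 0.783 -0.538 0.313
outer loop
vertex 4.71 1.513 -2.345
vertex 3.419 0.81 -0.327
vertex 3.636 0.172 -1.964
endloop
endfacet
facet normal -0.610 -0.762 0.217
outer loop
vertex 3.636 0.172 -1.964
vertex 2.55 1.407 -0.675
vertex 2.767 0.768 -2.312
endloop
endfacet
facet normal 0.123 -0.361 -0.924
outer loop
vertex 2.767 0.768 -2.312
vertex 4.71 1.513 -2.345
vertex 3.636 0.172 -1.964
endloop
endfacet
facet normal -0.122 0.361 0.925
outer loop
vertex 3.419 0.81 -0.327
vertex 3.624 2.748 -1.056
vertex 2.55 1.407 -0.675
endloop
endfacet
facet normal 0.783 -0.537 0.314
outer loop
vertex 4.493 2.152 -0.708
vertex 3.419 0.81 -0.327
vertex 4.71 1.513 -2.345
endloop
endfacet
facet normal -0.123 0.361 0.925
outer loop
vertex 4.493 2.152 -0.708
vertex 3.624 2.748 -1.056
vertex 3.419 0.81 -0.327
endloop
endfacet
facet normal -0.783 0.538 -0.314
outer loop
vertex 2.55 1.407 -0.675
vertex 3.624 2.748 -1.056
vertex 2.767 0.768 -2.312
endloop
endfacet
facet normal 0.123 -0.361 -0.925
outer loop
vertex 3.841 2.11 -2.693
vertex 4.71 1.513 -2.345
vertex 2.767 0.768 -2.312
endloop
endfacet
facet normal -0.783 0.538 -0.313
outer loop
vertex 2.767 0.768 -2.312
vertex 3.624 2.748 -1.056
vertex 3.841 2.11 -2.693
endloop
endfacet
facet normal 0.610 0.762 -0.217
outer loop
vertex 3.841 2.11 -2.693
vertex 4.493 2.152 -0.708
vertex 4.71 1.513 -2.345
endloop
endfacet
facet normal 0.610 0.763 -0.216
outer loop
vertex 3.624 2.748 -1.056
vertex 4.493 2.152 -0.708
vertex 3.841 2.11 -2.693
endloop
endfacet
facet normal -0.491 -0.750 -0.443
outer loop
vertex 3.032 -2.125 1.55
vertex 2.577 -1.556 1.092
vertex 4.015 -2.164 0.526
endloop
endfacet
facet normal 0.529 -0.661 0.533
outer loop
vertex 4.683 -1.144 1.128
vertex 3.032 -2.125 1.55
vertex 4.015 -2.164 0.526
endloop
endfacet
facet normal -0.491 -0.750 -0.443
outer loop
vertex 4.015 -2.164 0.526
vertex 2.577 -1.556 1.092
vertex 3.56 -1.595 0.068
endloop
endfacet
facet normal 0.692 -0.027 -0.721
outer loop
vertex 3.56 -1.595 0.068
vertex 4.683 -1.144 1.128
vertex 4.015 -2.164 0.526
endloop
endfacet
facet normal -0.692 0.027 0.721
outer loop
vertex 3.032 -2.125 1.55
vertex 3.245 -0.536 1.694
vertex 2.577 -1.556 1.092
endloop
endfacet
facet normal 0.529 -0.661 0.533
outer loop
vertex 3.7 -1.105 2.152
vertex 3.032 -2.125 1.55
vertex 4.683 -1.144 1.128
endloop
endfacet
facet normal -0.692 0.027 0.721
outer loop
vertex 3.7 -1.105 2.152
vertex 3.245 -0.536 1.694
vertex 3.032 -2.125 1.55
endloop
endfacet
facet normal -0.529 0.661 -0.533
outer loop
vertex 2.577 -1.556 1.092
vertex 3.245 -0.536 1.694
vertex 3.56 -1.595 0.068
endloop
endfacet
facet normal 0.692 -0.027 -0.721
outer loop
vertex 4.228 -0.575 0.67
vertex 4.683 -1.144 1.128
vertex 3.56 -1.595 0.068
endloop
endfacet
facet normal -0.529 0.661 -0.533
outer loop
vertex 3.56 -1.595 0.068
vertex 3.245 -0.536 1.694
vertex 4.228 -0.575 0.67
endloop
endfacet
facet normal 0.491 0.750 0.443
outer loop
vertex 4.228 -0.575 0.67
vertex 3.7 -1.105 2.152
vertex 4.683 -1.144 1.128
endloop
endfacet
facet normal 0.491 0.750 0.443
outer loop
vertex 3.245 -0.536 1.694
vertex 3.7 -1.105 2.152
vertex 4.228 -0.575 0.67
endloop
endfacet
facet normal -0.736 0.364 0.571
outer loop
vertex 3.239 -1.595 -1.9
vertex 2.805 -2.073 -2.155
vertex 3.178 -2.211 -1.586
endloop
endfacet
facet normal -0.101 0.460 0.882
outer loop
vertex 3.239 -1.595 -1.9
vertex 3.178 -2.211 -1.586
vertex 3.804 -1.922 -1.665
endloop
endfacet
facet normal 0.305 0.844 0.441
outer loop
vertex 3.239 -1.595 -1.9
vertex 3.804 -1.922 -1.665
vertex 3.818 -1.605 -2.282
endloop
endfacet
facet normal -0.078 0.987 -0.144
outer loop
vertex 3.239 -1.595 -1.9
vertex 3.818 -1.605 -2.282
vertex 3.2 -1.698 -2.585
endloop
endfacet
facet normal -0.722 0.689 -0.062
outer loop
vertex 3.239 -1.595 -1.9
vertex 3.2 -1.698 -2.585
vertex 2.805 -2.073 -2.155
endloop
endfacet
facet normal 0.205 -0.181 0.962
outer loop
vertex 3.804 -1.922 -1.665
vertex 3.178 -2.211 -1.586
vertex 3.72 -2.602 -1.775
endloop
endfacet
facet normal -0.823 -0.336 0.458
outer loop
vertex 3.178 -2.211 -1.586
vertex 2.805 -2.073 -2.155
vertex 3.102 -2.695 -2.078
endloop
endfacet
facet normal -0.800 0.191 -0.569
outer loop
vertex 2.805 -2.073 -2.155
vertex 3.2 -1.698 -2.585
vertex 3.116 -2.378 -2.695
endloop
endfacet
facet normal 0.242 0.673 -0.699
outer loop
vertex 3.2 -1.698 -2.585
vertex 3.818 -1.605 -2.282
vertex 3.742 -2.089 -2.774
endloop
endfacet
facet normal 0.862 0.442 0.247
outer loop
vertex 3.818 -1.605 -2.282
vertex 3.804 -1.922 -1.665
vertex 4.115 -2.227 -2.205
endloop
endfacet
facet normal 0.078 -0.987 0.144
outer loop
vertex 3.681 -2.705 -2.46
vertex 3.72 -2.602 -1.775
vertex 3.102 -2.695 -2.078
endloop
endfacet
facet normal -0.305 -0.844 -0.441
outer loop
vertex 3.681 -2.705 -2.46
vertex 3.102 -2.695 -2.078
vertex 3.116 -2.378 -2.695
endloop
endfacet
facet normal 0.101 -0.460 -0.882
outer loop
vertex 3.681 -2.705 -2.46
vertex 3.116 -2.378 -2.695
vertex 3.742 -2.089 -2.774
endloop
endfacet
facet normal 0.736 -0.364 -0.571
outer loop
vertex 3.681 -2.705 -2.46
vertex 3.742 -2.089 -2.774
vertex 4.115 -2.227 -2.205
endloop
endfacet
facet normal 0.722 -0.689 0.062
outer loop
vertex 3.681 -2.705 -2.46
vertex 4.115 -2.227 -2.205
vertex 3.72 -2.602 -1.775
endloop
endfacet
facet normal -0.242 -0.673 0.699
outer loop
vertex 3.102 -2.695 -2.078
vertex 3.72 -2.602 -1.775
vertex 3.178 -2.211 -1.586
endloop
endfacet
facet normal -0.862 -0.442 -0.247
outer loop
vertex 3.116 -2.378 -2.695
vertex 3.102 -2.695 -2.078
vertex 2.805 -2.073 -2.155
endloop
endfacet
facet normal -0.205 0.181 -0.962
outer loop
vertex 3.742 -2.089 -2.774
vertex 3.116 -2.378 -2.695
vertex 3.2 -1.698 -2.585
endloop
endfacet
facet normal 0.823 0.336 -0.458
outer loop
vertex 4.115 -2.227 -2.205
vertex 3.742 -2.089 -2.774
vertex 3.818 -1.605 -2.282
endloop
endfacet
facet normal 0.800 -0.191 0.569
outer loop
vertex 3.72 -2.602 -1.775
vertex 4.115 -2.227 -2.205
vertex 3.804 -1.922 -1.665
endloop
endfacet

endsolid


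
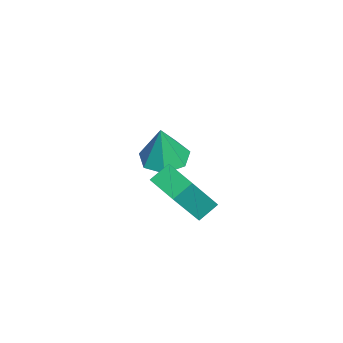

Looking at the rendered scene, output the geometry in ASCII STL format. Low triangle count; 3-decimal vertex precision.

solid 
facet normal -0.419 0.349 -0.838
outer loop
vertex -1.539 0.583 1.797
vertex -0.63 1.451 1.704
vertex -1.07 0.043 1.338
endloop
endfacet
facet normal -0.721 -0.689 0.074
outer loop
vertex -0.21 -0.671 3.056
vertex -1.539 0.583 1.797
vertex -1.07 0.043 1.338
endloop
endfacet
facet normal -0.420 0.349 -0.838
outer loop
vertex -1.07 0.043 1.338
vertex -0.63 1.451 1.704
vertex -0.161 0.911 1.244
endloop
endfacet
facet normal 0.551 -0.636 -0.540
outer loop
vertex -0.161 0.911 1.244
vertex -0.21 -0.671 3.056
vertex -1.07 0.043 1.338
endloop
endfacet
facet normal -0.552 0.636 0.540
outer loop
vertex -1.539 0.583 1.797
vertex 0.23 0.737 3.422
vertex -0.63 1.451 1.704
endloop
endfacet
facet normal -0.721 -0.689 0.074
outer loop
vertex -0.679 -0.131 3.516
vertex -1.539 0.583 1.797
vertex -0.21 -0.671 3.056
endloop
endfacet
facet normal -0.551 0.636 0.540
outer loop
vertex -0.679 -0.131 3.516
vertex 0.23 0.737 3.422
vertex -1.539 0.583 1.797
endloop
endfacet
facet normal 0.721 0.689 -0.074
outer loop
vertex -0.63 1.451 1.704
vertex 0.23 0.737 3.422
vertex -0.161 0.911 1.244
endloop
endfacet
facet normal 0.552 -0.636 -0.540
outer loop
vertex 0.699 0.197 2.963
vertex -0.21 -0.671 3.056
vertex -0.161 0.911 1.244
endloop
endfacet
facet normal 0.721 0.689 -0.074
outer loop
vertex -0.161 0.911 1.244
vertex 0.23 0.737 3.422
vertex 0.699 0.197 2.963
endloop
endfacet
facet normal 0.419 -0.349 0.838
outer loop
vertex 0.699 0.197 2.963
vertex -0.679 -0.131 3.516
vertex -0.21 -0.671 3.056
endloop
endfacet
facet normal 0.419 -0.348 0.838
outer loop
vertex 0.23 0.737 3.422
vertex -0.679 -0.131 3.516
vertex 0.699 0.197 2.963
endloop
endfacet
facet normal -0.201 0.050 -0.978
outer loop
vertex -3.061 -0.631 1.006
vertex -3.927 -0.749 1.178
vertex -3.47 0.013 1.123
endloop
endfacet
facet normal 0.829 0.473 0.298
outer loop
vertex -3.061 -0.631 1.006
vertex -3.47 0.013 1.123
vertex -3.593 -0.831 2.802
endloop
endfacet
facet normal -0.201 0.050 -0.978
outer loop
vertex -3.47 0.013 1.123
vertex -3.927 -0.749 1.178
vertex -4.223 0.084 1.281
endloop
endfacet
facet normal 0.177 0.874 0.452
outer loop
vertex -3.47 0.013 1.123
vertex -4.223 0.084 1.281
vertex -3.593 -0.831 2.802
endloop
endfacet
facet normal -0.200 0.050 -0.978
outer loop
vertex -4.223 0.084 1.281
vertex -3.927 -0.749 1.178
vertex -4.752 -0.473 1.361
endloop
endfacet
facet normal -0.544 0.601 0.586
outer loop
vertex -4.223 0.084 1.281
vertex -4.752 -0.473 1.361
vertex -3.593 -0.831 2.802
endloop
endfacet
facet normal -0.201 0.049 -0.978
outer loop
vertex -4.752 -0.473 1.361
vertex -3.927 -0.749 1.178
vertex -4.66 -1.237 1.304
endloop
endfacet
facet normal -0.788 -0.140 0.599
outer loop
vertex -4.752 -0.473 1.361
vertex -4.66 -1.237 1.304
vertex -3.593 -0.831 2.802
endloop
endfacet
facet normal -0.201 0.050 -0.978
outer loop
vertex -4.66 -1.237 1.304
vertex -3.927 -0.749 1.178
vertex -4.015 -1.634 1.151
endloop
endfacet
facet normal -0.374 -0.793 0.481
outer loop
vertex -4.66 -1.237 1.304
vertex -4.015 -1.634 1.151
vertex -3.593 -0.831 2.802
endloop
endfacet
facet normal -0.200 0.050 -0.978
outer loop
vertex -4.015 -1.634 1.151
vertex -3.927 -0.749 1.178
vertex -3.304 -1.365 1.019
endloop
endfacet
facet normal 0.387 -0.864 0.322
outer loop
vertex -4.015 -1.634 1.151
vertex -3.304 -1.365 1.019
vertex -3.593 -0.831 2.802
endloop
endfacet
facet normal -0.201 0.049 -0.978
outer loop
vertex -3.304 -1.365 1.019
vertex -3.927 -0.749 1.178
vertex -3.061 -0.631 1.006
endloop
endfacet
facet normal 0.923 -0.301 0.240
outer loop
vertex -3.304 -1.365 1.019
vertex -3.061 -0.631 1.006
vertex -3.593 -0.831 2.802
endloop
endfacet

endsolid


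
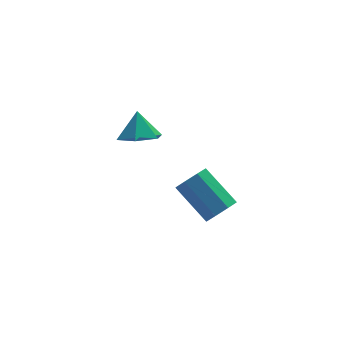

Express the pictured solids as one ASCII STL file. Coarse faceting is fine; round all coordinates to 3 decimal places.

solid 
facet normal -0.060 -0.491 -0.869
outer loop
vertex -2.729 -4.558 1.461
vertex -3.297 -3.912 1.135
vertex -2.388 -3.825 1.023
endloop
endfacet
facet normal 0.811 -0.028 0.585
outer loop
vertex -2.729 -4.558 1.461
vertex -2.388 -3.825 1.023
vertex -3.223 -3.308 2.205
endloop
endfacet
facet normal -0.060 -0.490 -0.870
outer loop
vertex -2.388 -3.825 1.023
vertex -3.297 -3.912 1.135
vertex -2.956 -3.178 0.698
endloop
endfacet
facet normal 0.691 0.699 0.183
outer loop
vertex -2.388 -3.825 1.023
vertex -2.956 -3.178 0.698
vertex -3.223 -3.308 2.205
endloop
endfacet
facet normal -0.060 -0.490 -0.870
outer loop
vertex -2.956 -3.178 0.698
vertex -3.297 -3.912 1.135
vertex -3.865 -3.265 0.81
endloop
endfacet
facet normal -0.086 0.994 0.070
outer loop
vertex -2.956 -3.178 0.698
vertex -3.865 -3.265 0.81
vertex -3.223 -3.308 2.205
endloop
endfacet
facet normal -0.061 -0.490 -0.869
outer loop
vertex -3.865 -3.265 0.81
vertex -3.297 -3.912 1.135
vertex -4.206 -3.999 1.248
endloop
endfacet
facet normal -0.745 0.561 0.360
outer loop
vertex -3.865 -3.265 0.81
vertex -4.206 -3.999 1.248
vertex -3.223 -3.308 2.205
endloop
endfacet
facet normal -0.061 -0.490 -0.869
outer loop
vertex -4.206 -3.999 1.248
vertex -3.297 -3.912 1.135
vertex -3.638 -4.646 1.573
endloop
endfacet
facet normal -0.625 -0.166 0.762
outer loop
vertex -4.206 -3.999 1.248
vertex -3.638 -4.646 1.573
vertex -3.223 -3.308 2.205
endloop
endfacet
facet normal -0.060 -0.491 -0.869
outer loop
vertex -3.638 -4.646 1.573
vertex -3.297 -3.912 1.135
vertex -2.729 -4.558 1.461
endloop
endfacet
facet normal 0.152 -0.460 0.875
outer loop
vertex -3.638 -4.646 1.573
vertex -2.729 -4.558 1.461
vertex -3.223 -3.308 2.205
endloop
endfacet
facet normal 0.444 -0.676 -0.589
outer loop
vertex 0.441 -4.585 -3.137
vertex -0.156 -4.506 -3.678
vertex 0.558 -4.143 -3.556
endloop
endfacet
facet normal 0.876 0.189 0.444
outer loop
vertex 0.441 -4.585 -3.137
vertex 0.558 -4.143 -3.556
vertex -0.447 -3.233 -1.961
endloop
endfacet
facet normal 0.876 0.189 0.444
outer loop
vertex -0.447 -3.233 -1.961
vertex 0.558 -4.143 -3.556
vertex -0.33 -2.791 -2.38
endloop
endfacet
facet normal -0.444 0.676 0.589
outer loop
vertex -0.447 -3.233 -1.961
vertex -0.33 -2.791 -2.38
vertex -1.044 -3.154 -2.502
endloop
endfacet
facet normal 0.444 -0.676 -0.587
outer loop
vertex 0.558 -4.143 -3.556
vertex -0.156 -4.506 -3.678
vertex 0.256 -3.915 -4.047
endloop
endfacet
facet normal 0.752 0.638 -0.166
outer loop
vertex 0.558 -4.143 -3.556
vertex 0.256 -3.915 -4.047
vertex -0.33 -2.791 -2.38
endloop
endfacet
facet normal 0.752 0.638 -0.165
outer loop
vertex -0.33 -2.791 -2.38
vertex 0.256 -3.915 -4.047
vertex -0.632 -2.562 -2.871
endloop
endfacet
facet normal -0.444 0.676 0.588
outer loop
vertex -0.33 -2.791 -2.38
vertex -0.632 -2.562 -2.871
vertex -1.044 -3.154 -2.502
endloop
endfacet
facet normal 0.444 -0.676 -0.588
outer loop
vertex 0.256 -3.915 -4.047
vertex -0.156 -4.506 -3.678
vertex -0.287 -4.032 -4.322
endloop
endfacet
facet normal 0.189 0.712 -0.676
outer loop
vertex 0.256 -3.915 -4.047
vertex -0.287 -4.032 -4.322
vertex -0.632 -2.562 -2.871
endloop
endfacet
facet normal 0.188 0.712 -0.677
outer loop
vertex -0.632 -2.562 -2.871
vertex -0.287 -4.032 -4.322
vertex -1.175 -2.68 -3.146
endloop
endfacet
facet normal -0.445 0.676 0.588
outer loop
vertex -0.632 -2.562 -2.871
vertex -1.175 -2.68 -3.146
vertex -1.044 -3.154 -2.502
endloop
endfacet
facet normal 0.443 -0.676 -0.588
outer loop
vertex -0.287 -4.032 -4.322
vertex -0.156 -4.506 -3.678
vertex -0.753 -4.427 -4.219
endloop
endfacet
facet normal -0.487 0.369 -0.792
outer loop
vertex -0.287 -4.032 -4.322
vertex -0.753 -4.427 -4.219
vertex -1.175 -2.68 -3.146
endloop
endfacet
facet normal -0.487 0.369 -0.792
outer loop
vertex -1.175 -2.68 -3.146
vertex -0.753 -4.427 -4.219
vertex -1.641 -3.075 -3.043
endloop
endfacet
facet normal -0.443 0.676 0.588
outer loop
vertex -1.175 -2.68 -3.146
vertex -1.641 -3.075 -3.043
vertex -1.044 -3.154 -2.502
endloop
endfacet
facet normal 0.444 -0.676 -0.589
outer loop
vertex -0.753 -4.427 -4.219
vertex -0.156 -4.506 -3.678
vertex -0.87 -4.869 -3.8
endloop
endfacet
facet normal -0.876 -0.189 -0.444
outer loop
vertex -0.753 -4.427 -4.219
vertex -0.87 -4.869 -3.8
vertex -1.641 -3.075 -3.043
endloop
endfacet
facet normal -0.876 -0.189 -0.444
outer loop
vertex -1.641 -3.075 -3.043
vertex -0.87 -4.869 -3.8
vertex -1.758 -3.517 -2.624
endloop
endfacet
facet normal -0.444 0.676 0.589
outer loop
vertex -1.641 -3.075 -3.043
vertex -1.758 -3.517 -2.624
vertex -1.044 -3.154 -2.502
endloop
endfacet
facet normal 0.444 -0.676 -0.588
outer loop
vertex -0.87 -4.869 -3.8
vertex -0.156 -4.506 -3.678
vertex -0.568 -5.098 -3.309
endloop
endfacet
facet normal -0.752 -0.638 0.165
outer loop
vertex -0.87 -4.869 -3.8
vertex -0.568 -5.098 -3.309
vertex -1.758 -3.517 -2.624
endloop
endfacet
facet normal -0.752 -0.638 0.166
outer loop
vertex -1.758 -3.517 -2.624
vertex -0.568 -5.098 -3.309
vertex -1.456 -3.745 -2.133
endloop
endfacet
facet normal -0.444 0.676 0.587
outer loop
vertex -1.758 -3.517 -2.624
vertex -1.456 -3.745 -2.133
vertex -1.044 -3.154 -2.502
endloop
endfacet
facet normal 0.445 -0.676 -0.588
outer loop
vertex -0.568 -5.098 -3.309
vertex -0.156 -4.506 -3.678
vertex -0.025 -4.98 -3.034
endloop
endfacet
facet normal -0.188 -0.712 0.677
outer loop
vertex -0.568 -5.098 -3.309
vertex -0.025 -4.98 -3.034
vertex -1.456 -3.745 -2.133
endloop
endfacet
facet normal -0.189 -0.712 0.676
outer loop
vertex -1.456 -3.745 -2.133
vertex -0.025 -4.98 -3.034
vertex -0.913 -3.628 -1.858
endloop
endfacet
facet normal -0.444 0.676 0.588
outer loop
vertex -1.456 -3.745 -2.133
vertex -0.913 -3.628 -1.858
vertex -1.044 -3.154 -2.502
endloop
endfacet
facet normal 0.443 -0.676 -0.588
outer loop
vertex -0.025 -4.98 -3.034
vertex -0.156 -4.506 -3.678
vertex 0.441 -4.585 -3.137
endloop
endfacet
facet normal 0.487 -0.369 0.792
outer loop
vertex -0.025 -4.98 -3.034
vertex 0.441 -4.585 -3.137
vertex -0.913 -3.628 -1.858
endloop
endfacet
facet normal 0.487 -0.369 0.792
outer loop
vertex -0.913 -3.628 -1.858
vertex 0.441 -4.585 -3.137
vertex -0.447 -3.233 -1.961
endloop
endfacet
facet normal -0.443 0.676 0.588
outer loop
vertex -0.913 -3.628 -1.858
vertex -0.447 -3.233 -1.961
vertex -1.044 -3.154 -2.502
endloop
endfacet

endsolid


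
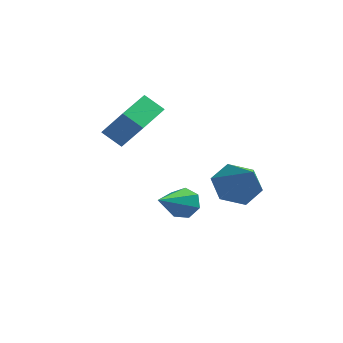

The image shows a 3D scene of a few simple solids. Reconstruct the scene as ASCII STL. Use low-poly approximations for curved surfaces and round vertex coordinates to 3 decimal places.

solid 
facet normal -0.391 0.612 -0.688
outer loop
vertex 3.41 2.821 -5.157
vertex 3.008 3.371 -4.439
vertex 3.917 3.579 -4.771
endloop
endfacet
facet normal 0.859 -0.443 -0.258
outer loop
vertex 3.41 2.821 -5.157
vertex 3.917 3.579 -4.771
vertex 3.712 2.269 -3.201
endloop
endfacet
facet normal -0.391 0.612 -0.687
outer loop
vertex 3.917 3.579 -4.771
vertex 3.008 3.371 -4.439
vertex 3.514 4.129 -4.052
endloop
endfacet
facet normal 0.914 0.246 0.324
outer loop
vertex 3.917 3.579 -4.771
vertex 3.514 4.129 -4.052
vertex 3.712 2.269 -3.201
endloop
endfacet
facet normal -0.392 0.612 -0.687
outer loop
vertex 3.514 4.129 -4.052
vertex 3.008 3.371 -4.439
vertex 2.605 3.92 -3.72
endloop
endfacet
facet normal 0.223 0.425 0.877
outer loop
vertex 3.514 4.129 -4.052
vertex 2.605 3.92 -3.72
vertex 3.712 2.269 -3.201
endloop
endfacet
facet normal -0.392 0.612 -0.687
outer loop
vertex 2.605 3.92 -3.72
vertex 3.008 3.371 -4.439
vertex 2.099 3.162 -4.107
endloop
endfacet
facet normal -0.523 -0.084 0.848
outer loop
vertex 2.605 3.92 -3.72
vertex 2.099 3.162 -4.107
vertex 3.712 2.269 -3.201
endloop
endfacet
facet normal -0.392 0.611 -0.688
outer loop
vertex 2.099 3.162 -4.107
vertex 3.008 3.371 -4.439
vertex 2.501 2.612 -4.825
endloop
endfacet
facet normal -0.577 -0.771 0.268
outer loop
vertex 2.099 3.162 -4.107
vertex 2.501 2.612 -4.825
vertex 3.712 2.269 -3.201
endloop
endfacet
facet normal -0.392 0.611 -0.688
outer loop
vertex 2.501 2.612 -4.825
vertex 3.008 3.371 -4.439
vertex 3.41 2.821 -5.157
endloop
endfacet
facet normal 0.114 -0.951 -0.286
outer loop
vertex 2.501 2.612 -4.825
vertex 3.41 2.821 -5.157
vertex 3.712 2.269 -3.201
endloop
endfacet
facet normal 0.345 0.805 -0.484
outer loop
vertex 1.883 -0.562 -4.087
vertex 1.632 -0.172 -3.617
vertex 2.232 -0.447 -3.647
endloop
endfacet
facet normal 0.571 -0.782 -0.249
outer loop
vertex 1.883 -0.562 -4.087
vertex 2.232 -0.447 -3.647
vertex 1.008 -1.628 -2.743
endloop
endfacet
facet normal 0.345 0.804 -0.484
outer loop
vertex 2.232 -0.447 -3.647
vertex 1.632 -0.172 -3.617
vertex 2.129 -0.125 -3.185
endloop
endfacet
facet normal 0.767 -0.433 0.473
outer loop
vertex 2.232 -0.447 -3.647
vertex 2.129 -0.125 -3.185
vertex 1.008 -1.628 -2.743
endloop
endfacet
facet normal 0.345 0.804 -0.484
outer loop
vertex 2.129 -0.125 -3.185
vertex 1.632 -0.172 -3.617
vertex 1.652 0.162 -3.048
endloop
endfacet
facet normal 0.305 0.052 0.951
outer loop
vertex 2.129 -0.125 -3.185
vertex 1.652 0.162 -3.048
vertex 1.008 -1.628 -2.743
endloop
endfacet
facet normal 0.345 0.804 -0.484
outer loop
vertex 1.652 0.162 -3.048
vertex 1.632 -0.172 -3.617
vertex 1.161 0.197 -3.34
endloop
endfacet
facet normal -0.470 0.310 0.827
outer loop
vertex 1.652 0.162 -3.048
vertex 1.161 0.197 -3.34
vertex 1.008 -1.628 -2.743
endloop
endfacet
facet normal 0.346 0.804 -0.483
outer loop
vertex 1.161 0.197 -3.34
vertex 1.632 -0.172 -3.617
vertex 1.024 -0.045 -3.841
endloop
endfacet
facet normal -0.970 0.145 0.195
outer loop
vertex 1.161 0.197 -3.34
vertex 1.024 -0.045 -3.841
vertex 1.008 -1.628 -2.743
endloop
endfacet
facet normal 0.346 0.804 -0.483
outer loop
vertex 1.024 -0.045 -3.841
vertex 1.632 -0.172 -3.617
vertex 1.346 -0.383 -4.173
endloop
endfacet
facet normal -0.822 -0.319 -0.472
outer loop
vertex 1.024 -0.045 -3.841
vertex 1.346 -0.383 -4.173
vertex 1.008 -1.628 -2.743
endloop
endfacet
facet normal 0.346 0.805 -0.483
outer loop
vertex 1.346 -0.383 -4.173
vertex 1.632 -0.172 -3.617
vertex 1.883 -0.562 -4.087
endloop
endfacet
facet normal -0.137 -0.731 -0.669
outer loop
vertex 1.346 -0.383 -4.173
vertex 1.883 -0.562 -4.087
vertex 1.008 -1.628 -2.743
endloop
endfacet
facet normal -0.554 0.299 -0.777
outer loop
vertex -1.597 2.053 -1.535
vertex -1.108 3.588 -1.293
vertex -0.86 1.909 -2.116
endloop
endfacet
facet normal -0.301 -0.942 -0.148
outer loop
vertex -0.012 1.452 -0.927
vertex -1.597 2.053 -1.535
vertex -0.86 1.909 -2.116
endloop
endfacet
facet normal -0.554 0.299 -0.777
outer loop
vertex -0.86 1.909 -2.116
vertex -1.108 3.588 -1.293
vertex -0.37 3.445 -1.874
endloop
endfacet
facet normal 0.776 -0.151 -0.612
outer loop
vertex -0.37 3.445 -1.874
vertex -0.012 1.452 -0.927
vertex -0.86 1.909 -2.116
endloop
endfacet
facet normal -0.776 0.151 0.612
outer loop
vertex -1.597 2.053 -1.535
vertex -0.26 3.131 -0.104
vertex -1.108 3.588 -1.293
endloop
endfacet
facet normal -0.300 -0.942 -0.149
outer loop
vertex -0.75 1.595 -0.346
vertex -1.597 2.053 -1.535
vertex -0.012 1.452 -0.927
endloop
endfacet
facet normal -0.777 0.151 0.612
outer loop
vertex -0.75 1.595 -0.346
vertex -0.26 3.131 -0.104
vertex -1.597 2.053 -1.535
endloop
endfacet
facet normal 0.300 0.942 0.149
outer loop
vertex -1.108 3.588 -1.293
vertex -0.26 3.131 -0.104
vertex -0.37 3.445 -1.874
endloop
endfacet
facet normal 0.777 -0.151 -0.611
outer loop
vertex 0.477 2.987 -0.685
vertex -0.012 1.452 -0.927
vertex -0.37 3.445 -1.874
endloop
endfacet
facet normal 0.301 0.942 0.148
outer loop
vertex -0.37 3.445 -1.874
vertex -0.26 3.131 -0.104
vertex 0.477 2.987 -0.685
endloop
endfacet
facet normal 0.554 -0.299 0.777
outer loop
vertex 0.477 2.987 -0.685
vertex -0.75 1.595 -0.346
vertex -0.012 1.452 -0.927
endloop
endfacet
facet normal 0.554 -0.299 0.777
outer loop
vertex -0.26 3.131 -0.104
vertex -0.75 1.595 -0.346
vertex 0.477 2.987 -0.685
endloop
endfacet

endsolid


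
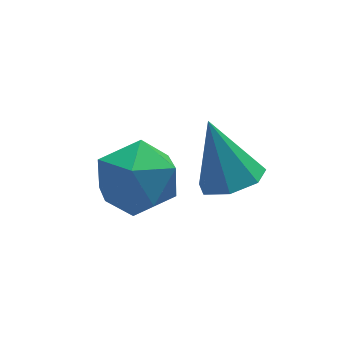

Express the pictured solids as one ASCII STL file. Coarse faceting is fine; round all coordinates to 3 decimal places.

solid 
facet normal -0.805 -0.168 0.569
outer loop
vertex 1.239 1.838 1.693
vertex 1.014 0.77 1.059
vertex 1.745 0.751 2.087
endloop
endfacet
facet normal -0.307 0.195 0.931
outer loop
vertex 1.239 1.838 1.693
vertex 1.745 0.751 2.087
vertex 2.435 1.808 2.094
endloop
endfacet
facet normal -0.173 0.799 0.576
outer loop
vertex 1.239 1.838 1.693
vertex 2.435 1.808 2.094
vertex 2.13 2.48 1.071
endloop
endfacet
facet normal -0.587 0.809 -0.006
outer loop
vertex 1.239 1.838 1.693
vertex 2.13 2.48 1.071
vertex 1.251 1.838 0.431
endloop
endfacet
facet normal -0.977 0.211 -0.009
outer loop
vertex 1.239 1.838 1.693
vertex 1.251 1.838 0.431
vertex 1.014 0.77 1.059
endloop
endfacet
facet normal 0.289 -0.195 0.937
outer loop
vertex 2.435 1.808 2.094
vertex 1.745 0.751 2.087
vertex 2.949 0.722 1.709
endloop
endfacet
facet normal -0.514 -0.782 0.351
outer loop
vertex 1.745 0.751 2.087
vertex 1.014 0.77 1.059
vertex 2.07 0.08 1.069
endloop
endfacet
facet normal -0.793 -0.168 -0.585
outer loop
vertex 1.014 0.77 1.059
vertex 1.251 1.838 0.431
vertex 1.765 0.752 0.046
endloop
endfacet
facet normal -0.162 0.799 -0.579
outer loop
vertex 1.251 1.838 0.431
vertex 2.13 2.48 1.071
vertex 2.455 1.809 0.053
endloop
endfacet
facet normal 0.507 0.782 0.362
outer loop
vertex 2.13 2.48 1.071
vertex 2.435 1.808 2.094
vertex 3.186 1.79 1.081
endloop
endfacet
facet normal 0.587 -0.809 0.006
outer loop
vertex 2.961 0.722 0.447
vertex 2.949 0.722 1.709
vertex 2.07 0.08 1.069
endloop
endfacet
facet normal 0.173 -0.799 -0.576
outer loop
vertex 2.961 0.722 0.447
vertex 2.07 0.08 1.069
vertex 1.765 0.752 0.046
endloop
endfacet
facet normal 0.307 -0.195 -0.931
outer loop
vertex 2.961 0.722 0.447
vertex 1.765 0.752 0.046
vertex 2.455 1.809 0.053
endloop
endfacet
facet normal 0.805 0.168 -0.569
outer loop
vertex 2.961 0.722 0.447
vertex 2.455 1.809 0.053
vertex 3.186 1.79 1.081
endloop
endfacet
facet normal 0.977 -0.211 0.009
outer loop
vertex 2.961 0.722 0.447
vertex 3.186 1.79 1.081
vertex 2.949 0.722 1.709
endloop
endfacet
facet normal 0.162 -0.799 0.579
outer loop
vertex 2.07 0.08 1.069
vertex 2.949 0.722 1.709
vertex 1.745 0.751 2.087
endloop
endfacet
facet normal -0.507 -0.782 -0.362
outer loop
vertex 1.765 0.752 0.046
vertex 2.07 0.08 1.069
vertex 1.014 0.77 1.059
endloop
endfacet
facet normal -0.289 0.195 -0.937
outer loop
vertex 2.455 1.809 0.053
vertex 1.765 0.752 0.046
vertex 1.251 1.838 0.431
endloop
endfacet
facet normal 0.514 0.782 -0.351
outer loop
vertex 3.186 1.79 1.081
vertex 2.455 1.809 0.053
vertex 2.13 2.48 1.071
endloop
endfacet
facet normal 0.793 0.168 0.585
outer loop
vertex 2.949 0.722 1.709
vertex 3.186 1.79 1.081
vertex 2.435 1.808 2.094
endloop
endfacet
facet normal 0.132 -0.476 -0.869
outer loop
vertex 4.453 -0.445 2.419
vertex 3.749 -0.974 2.602
vertex 3.76 -0.184 2.171
endloop
endfacet
facet normal 0.357 0.934 -0.015
outer loop
vertex 4.453 -0.445 2.419
vertex 3.76 -0.184 2.171
vertex 3.491 -0.046 4.298
endloop
endfacet
facet normal 0.132 -0.476 -0.869
outer loop
vertex 3.76 -0.184 2.171
vertex 3.749 -0.974 2.602
vertex 3.058 -0.519 2.248
endloop
endfacet
facet normal -0.438 0.892 -0.113
outer loop
vertex 3.76 -0.184 2.171
vertex 3.058 -0.519 2.248
vertex 3.491 -0.046 4.298
endloop
endfacet
facet normal 0.132 -0.476 -0.869
outer loop
vertex 3.058 -0.519 2.248
vertex 3.749 -0.974 2.602
vertex 2.877 -1.197 2.592
endloop
endfacet
facet normal -0.941 0.315 0.126
outer loop
vertex 3.058 -0.519 2.248
vertex 2.877 -1.197 2.592
vertex 3.491 -0.046 4.298
endloop
endfacet
facet normal 0.132 -0.476 -0.870
outer loop
vertex 2.877 -1.197 2.592
vertex 3.749 -0.974 2.602
vertex 3.352 -1.707 2.943
endloop
endfacet
facet normal -0.773 -0.361 0.522
outer loop
vertex 2.877 -1.197 2.592
vertex 3.352 -1.707 2.943
vertex 3.491 -0.046 4.298
endloop
endfacet
facet normal 0.133 -0.476 -0.869
outer loop
vertex 3.352 -1.707 2.943
vertex 3.749 -0.974 2.602
vertex 4.126 -1.665 3.038
endloop
endfacet
facet normal -0.061 -0.628 0.776
outer loop
vertex 3.352 -1.707 2.943
vertex 4.126 -1.665 3.038
vertex 3.491 -0.046 4.298
endloop
endfacet
facet normal 0.132 -0.476 -0.869
outer loop
vertex 4.126 -1.665 3.038
vertex 3.749 -0.974 2.602
vertex 4.616 -1.104 2.805
endloop
endfacet
facet normal 0.658 -0.285 0.697
outer loop
vertex 4.126 -1.665 3.038
vertex 4.616 -1.104 2.805
vertex 3.491 -0.046 4.298
endloop
endfacet
facet normal 0.132 -0.476 -0.869
outer loop
vertex 4.616 -1.104 2.805
vertex 3.749 -0.974 2.602
vertex 4.453 -0.445 2.419
endloop
endfacet
facet normal 0.844 0.411 0.345
outer loop
vertex 4.616 -1.104 2.805
vertex 4.453 -0.445 2.419
vertex 3.491 -0.046 4.298
endloop
endfacet

endsolid
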